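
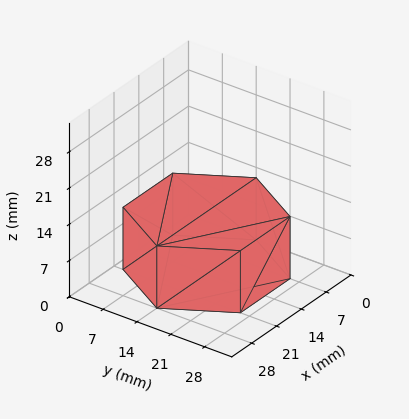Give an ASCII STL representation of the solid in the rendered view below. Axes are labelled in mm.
Reading the render: the shape is a regular 6-sided prism (a cylinder approximated with 6 flat sides), circumscribed radius ≈ 14 mm, height ≈ 12 mm (dimensions read to the nearest mm from the axis ticks). For the STL, each face is triangulated and given an outward normal.

solid part
  facet normal 0.0000 0.0000 -1.0000
    outer loop
      vertex 7.000 26.124 0.000
      vertex 21.000 26.124 0.000
      vertex 28.000 14.000 0.000
    endloop
  endfacet
  facet normal 0.0000 0.0000 -1.0000
    outer loop
      vertex 0.000 14.000 0.000
      vertex 7.000 26.124 0.000
      vertex 28.000 14.000 0.000
    endloop
  endfacet
  facet normal 0.0000 0.0000 -1.0000
    outer loop
      vertex 7.000 1.876 0.000
      vertex 0.000 14.000 0.000
      vertex 28.000 14.000 0.000
    endloop
  endfacet
  facet normal 0.0000 0.0000 -1.0000
    outer loop
      vertex 21.000 1.876 0.000
      vertex 7.000 1.876 0.000
      vertex 28.000 14.000 0.000
    endloop
  endfacet
  facet normal 0.0000 0.0000 1.0000
    outer loop
      vertex 28.000 14.000 12.000
      vertex 21.000 26.124 12.000
      vertex 7.000 26.124 12.000
    endloop
  endfacet
  facet normal 0.0000 0.0000 1.0000
    outer loop
      vertex 28.000 14.000 12.000
      vertex 7.000 26.124 12.000
      vertex 0.000 14.000 12.000
    endloop
  endfacet
  facet normal 0.0000 0.0000 1.0000
    outer loop
      vertex 28.000 14.000 12.000
      vertex 0.000 14.000 12.000
      vertex 7.000 1.876 12.000
    endloop
  endfacet
  facet normal 0.0000 0.0000 1.0000
    outer loop
      vertex 28.000 14.000 12.000
      vertex 7.000 1.876 12.000
      vertex 21.000 1.876 12.000
    endloop
  endfacet
  facet normal 0.8660 0.5000 0.0000
    outer loop
      vertex 28.000 14.000 0.000
      vertex 21.000 26.124 0.000
      vertex 21.000 26.124 12.000
    endloop
  endfacet
  facet normal 0.8660 0.5000 0.0000
    outer loop
      vertex 28.000 14.000 0.000
      vertex 21.000 26.124 12.000
      vertex 28.000 14.000 12.000
    endloop
  endfacet
  facet normal 0.0000 1.0000 0.0000
    outer loop
      vertex 21.000 26.124 0.000
      vertex 7.000 26.124 0.000
      vertex 7.000 26.124 12.000
    endloop
  endfacet
  facet normal 0.0000 1.0000 0.0000
    outer loop
      vertex 21.000 26.124 0.000
      vertex 7.000 26.124 12.000
      vertex 21.000 26.124 12.000
    endloop
  endfacet
  facet normal -0.8660 0.5000 0.0000
    outer loop
      vertex 7.000 26.124 0.000
      vertex 0.000 14.000 0.000
      vertex 0.000 14.000 12.000
    endloop
  endfacet
  facet normal -0.8660 0.5000 0.0000
    outer loop
      vertex 7.000 26.124 0.000
      vertex 0.000 14.000 12.000
      vertex 7.000 26.124 12.000
    endloop
  endfacet
  facet normal -0.8660 -0.5000 0.0000
    outer loop
      vertex 0.000 14.000 0.000
      vertex 7.000 1.876 0.000
      vertex 7.000 1.876 12.000
    endloop
  endfacet
  facet normal -0.8660 -0.5000 0.0000
    outer loop
      vertex 0.000 14.000 0.000
      vertex 7.000 1.876 12.000
      vertex 0.000 14.000 12.000
    endloop
  endfacet
  facet normal 0.0000 -1.0000 0.0000
    outer loop
      vertex 7.000 1.876 0.000
      vertex 21.000 1.876 0.000
      vertex 21.000 1.876 12.000
    endloop
  endfacet
  facet normal 0.0000 -1.0000 0.0000
    outer loop
      vertex 7.000 1.876 0.000
      vertex 21.000 1.876 12.000
      vertex 7.000 1.876 12.000
    endloop
  endfacet
  facet normal 0.8660 -0.5000 0.0000
    outer loop
      vertex 21.000 1.876 0.000
      vertex 28.000 14.000 0.000
      vertex 28.000 14.000 12.000
    endloop
  endfacet
  facet normal 0.8660 -0.5000 0.0000
    outer loop
      vertex 21.000 1.876 0.000
      vertex 28.000 14.000 12.000
      vertex 21.000 1.876 12.000
    endloop
  endfacet
endsolid part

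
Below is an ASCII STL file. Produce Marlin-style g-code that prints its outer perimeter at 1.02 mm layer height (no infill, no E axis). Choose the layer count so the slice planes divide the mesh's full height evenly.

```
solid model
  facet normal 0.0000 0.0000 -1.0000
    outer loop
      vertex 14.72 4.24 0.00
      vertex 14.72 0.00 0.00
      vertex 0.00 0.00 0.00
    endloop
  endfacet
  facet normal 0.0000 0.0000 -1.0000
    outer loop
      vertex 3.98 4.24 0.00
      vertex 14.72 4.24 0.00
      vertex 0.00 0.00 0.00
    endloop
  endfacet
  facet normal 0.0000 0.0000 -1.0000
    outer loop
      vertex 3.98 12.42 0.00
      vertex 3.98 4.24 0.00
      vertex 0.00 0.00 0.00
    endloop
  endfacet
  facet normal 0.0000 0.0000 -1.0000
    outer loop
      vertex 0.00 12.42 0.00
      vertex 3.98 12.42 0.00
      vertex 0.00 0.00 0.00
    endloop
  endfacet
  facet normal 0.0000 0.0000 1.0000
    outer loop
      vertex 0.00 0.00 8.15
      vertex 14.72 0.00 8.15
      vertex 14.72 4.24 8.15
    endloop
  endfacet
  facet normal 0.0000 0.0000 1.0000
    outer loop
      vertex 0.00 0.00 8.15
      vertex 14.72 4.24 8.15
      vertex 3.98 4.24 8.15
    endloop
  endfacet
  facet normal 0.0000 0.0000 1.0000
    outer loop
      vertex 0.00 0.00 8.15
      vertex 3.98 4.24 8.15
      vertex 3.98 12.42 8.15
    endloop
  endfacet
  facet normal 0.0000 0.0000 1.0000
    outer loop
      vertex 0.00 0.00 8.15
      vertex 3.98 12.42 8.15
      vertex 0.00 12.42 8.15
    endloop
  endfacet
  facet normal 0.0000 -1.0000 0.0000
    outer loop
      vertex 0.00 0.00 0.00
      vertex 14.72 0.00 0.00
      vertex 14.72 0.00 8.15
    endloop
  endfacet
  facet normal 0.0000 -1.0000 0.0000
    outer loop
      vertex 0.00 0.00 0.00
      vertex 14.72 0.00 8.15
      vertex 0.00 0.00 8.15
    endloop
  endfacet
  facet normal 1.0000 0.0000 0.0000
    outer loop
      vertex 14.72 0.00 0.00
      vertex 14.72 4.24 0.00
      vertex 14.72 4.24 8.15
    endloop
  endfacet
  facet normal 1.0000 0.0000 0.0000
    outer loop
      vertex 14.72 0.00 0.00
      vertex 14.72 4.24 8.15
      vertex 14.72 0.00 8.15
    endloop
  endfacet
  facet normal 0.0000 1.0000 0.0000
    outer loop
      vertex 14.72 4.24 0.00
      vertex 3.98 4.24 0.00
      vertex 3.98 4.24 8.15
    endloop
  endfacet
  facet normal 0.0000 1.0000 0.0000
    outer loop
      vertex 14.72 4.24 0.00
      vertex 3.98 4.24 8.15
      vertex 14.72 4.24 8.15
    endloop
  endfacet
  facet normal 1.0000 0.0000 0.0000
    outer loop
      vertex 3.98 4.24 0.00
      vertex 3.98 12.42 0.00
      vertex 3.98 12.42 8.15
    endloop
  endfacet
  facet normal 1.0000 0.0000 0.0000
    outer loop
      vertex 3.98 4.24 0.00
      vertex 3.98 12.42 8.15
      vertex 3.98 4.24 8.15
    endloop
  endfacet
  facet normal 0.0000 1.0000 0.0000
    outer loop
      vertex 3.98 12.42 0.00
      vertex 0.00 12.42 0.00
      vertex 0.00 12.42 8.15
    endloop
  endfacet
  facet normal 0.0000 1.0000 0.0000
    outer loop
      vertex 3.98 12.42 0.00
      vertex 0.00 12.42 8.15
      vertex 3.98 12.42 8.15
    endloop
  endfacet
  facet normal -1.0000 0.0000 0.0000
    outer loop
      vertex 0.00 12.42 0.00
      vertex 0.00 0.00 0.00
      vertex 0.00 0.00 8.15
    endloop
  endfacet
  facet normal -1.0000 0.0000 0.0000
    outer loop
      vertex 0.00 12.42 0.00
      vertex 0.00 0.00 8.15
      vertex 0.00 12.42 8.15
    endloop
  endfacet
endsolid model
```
; perimeter-only toolpath
G21 ; units = mm
G90 ; absolute positioning
G28 ; home
; layer 1
G0 Z1.02
G0 X0.00 Y0.00
G1 X14.72 Y0.00
G1 X14.72 Y4.24
G1 X3.98 Y4.24
G1 X3.98 Y12.42
G1 X0.00 Y12.42
G1 X0.00 Y0.00
; layer 2
G0 Z2.04
G0 X0.00 Y0.00
G1 X14.72 Y0.00
G1 X14.72 Y4.24
G1 X3.98 Y4.24
G1 X3.98 Y12.42
G1 X0.00 Y12.42
G1 X0.00 Y0.00
; layer 3
G0 Z3.06
G0 X0.00 Y0.00
G1 X14.72 Y0.00
G1 X14.72 Y4.24
G1 X3.98 Y4.24
G1 X3.98 Y12.42
G1 X0.00 Y12.42
G1 X0.00 Y0.00
; layer 4
G0 Z4.08
G0 X0.00 Y0.00
G1 X14.72 Y0.00
G1 X14.72 Y4.24
G1 X3.98 Y4.24
G1 X3.98 Y12.42
G1 X0.00 Y12.42
G1 X0.00 Y0.00
; layer 5
G0 Z5.09
G0 X0.00 Y0.00
G1 X14.72 Y0.00
G1 X14.72 Y4.24
G1 X3.98 Y4.24
G1 X3.98 Y12.42
G1 X0.00 Y12.42
G1 X0.00 Y0.00
; layer 6
G0 Z6.11
G0 X0.00 Y0.00
G1 X14.72 Y0.00
G1 X14.72 Y4.24
G1 X3.98 Y4.24
G1 X3.98 Y12.42
G1 X0.00 Y12.42
G1 X0.00 Y0.00
; layer 7
G0 Z7.13
G0 X0.00 Y0.00
G1 X14.72 Y0.00
G1 X14.72 Y4.24
G1 X3.98 Y4.24
G1 X3.98 Y12.42
G1 X0.00 Y12.42
G1 X0.00 Y0.00
; layer 8
G0 Z8.15
G0 X0.00 Y0.00
G1 X14.72 Y0.00
G1 X14.72 Y4.24
G1 X3.98 Y4.24
G1 X3.98 Y12.42
G1 X0.00 Y12.42
G1 X0.00 Y0.00
M2 ; end

The solid is an L-shaped prism: outer 14.7 × 12.4 mm, arm thicknesses ≈ 4.24 mm (horizontal) and 3.98 mm (vertical), extruded 8.15 mm in z. Slicing at Δz = 1.02 mm — 8 equal slices spanning the solid's height, so layer i sits at z = i·h/8 — gives 8 non-empty perimeters. Each is a 6-segment closed polygon; G0 lifts to the layer z and rapids to the start vertex, then G1 traces the edges.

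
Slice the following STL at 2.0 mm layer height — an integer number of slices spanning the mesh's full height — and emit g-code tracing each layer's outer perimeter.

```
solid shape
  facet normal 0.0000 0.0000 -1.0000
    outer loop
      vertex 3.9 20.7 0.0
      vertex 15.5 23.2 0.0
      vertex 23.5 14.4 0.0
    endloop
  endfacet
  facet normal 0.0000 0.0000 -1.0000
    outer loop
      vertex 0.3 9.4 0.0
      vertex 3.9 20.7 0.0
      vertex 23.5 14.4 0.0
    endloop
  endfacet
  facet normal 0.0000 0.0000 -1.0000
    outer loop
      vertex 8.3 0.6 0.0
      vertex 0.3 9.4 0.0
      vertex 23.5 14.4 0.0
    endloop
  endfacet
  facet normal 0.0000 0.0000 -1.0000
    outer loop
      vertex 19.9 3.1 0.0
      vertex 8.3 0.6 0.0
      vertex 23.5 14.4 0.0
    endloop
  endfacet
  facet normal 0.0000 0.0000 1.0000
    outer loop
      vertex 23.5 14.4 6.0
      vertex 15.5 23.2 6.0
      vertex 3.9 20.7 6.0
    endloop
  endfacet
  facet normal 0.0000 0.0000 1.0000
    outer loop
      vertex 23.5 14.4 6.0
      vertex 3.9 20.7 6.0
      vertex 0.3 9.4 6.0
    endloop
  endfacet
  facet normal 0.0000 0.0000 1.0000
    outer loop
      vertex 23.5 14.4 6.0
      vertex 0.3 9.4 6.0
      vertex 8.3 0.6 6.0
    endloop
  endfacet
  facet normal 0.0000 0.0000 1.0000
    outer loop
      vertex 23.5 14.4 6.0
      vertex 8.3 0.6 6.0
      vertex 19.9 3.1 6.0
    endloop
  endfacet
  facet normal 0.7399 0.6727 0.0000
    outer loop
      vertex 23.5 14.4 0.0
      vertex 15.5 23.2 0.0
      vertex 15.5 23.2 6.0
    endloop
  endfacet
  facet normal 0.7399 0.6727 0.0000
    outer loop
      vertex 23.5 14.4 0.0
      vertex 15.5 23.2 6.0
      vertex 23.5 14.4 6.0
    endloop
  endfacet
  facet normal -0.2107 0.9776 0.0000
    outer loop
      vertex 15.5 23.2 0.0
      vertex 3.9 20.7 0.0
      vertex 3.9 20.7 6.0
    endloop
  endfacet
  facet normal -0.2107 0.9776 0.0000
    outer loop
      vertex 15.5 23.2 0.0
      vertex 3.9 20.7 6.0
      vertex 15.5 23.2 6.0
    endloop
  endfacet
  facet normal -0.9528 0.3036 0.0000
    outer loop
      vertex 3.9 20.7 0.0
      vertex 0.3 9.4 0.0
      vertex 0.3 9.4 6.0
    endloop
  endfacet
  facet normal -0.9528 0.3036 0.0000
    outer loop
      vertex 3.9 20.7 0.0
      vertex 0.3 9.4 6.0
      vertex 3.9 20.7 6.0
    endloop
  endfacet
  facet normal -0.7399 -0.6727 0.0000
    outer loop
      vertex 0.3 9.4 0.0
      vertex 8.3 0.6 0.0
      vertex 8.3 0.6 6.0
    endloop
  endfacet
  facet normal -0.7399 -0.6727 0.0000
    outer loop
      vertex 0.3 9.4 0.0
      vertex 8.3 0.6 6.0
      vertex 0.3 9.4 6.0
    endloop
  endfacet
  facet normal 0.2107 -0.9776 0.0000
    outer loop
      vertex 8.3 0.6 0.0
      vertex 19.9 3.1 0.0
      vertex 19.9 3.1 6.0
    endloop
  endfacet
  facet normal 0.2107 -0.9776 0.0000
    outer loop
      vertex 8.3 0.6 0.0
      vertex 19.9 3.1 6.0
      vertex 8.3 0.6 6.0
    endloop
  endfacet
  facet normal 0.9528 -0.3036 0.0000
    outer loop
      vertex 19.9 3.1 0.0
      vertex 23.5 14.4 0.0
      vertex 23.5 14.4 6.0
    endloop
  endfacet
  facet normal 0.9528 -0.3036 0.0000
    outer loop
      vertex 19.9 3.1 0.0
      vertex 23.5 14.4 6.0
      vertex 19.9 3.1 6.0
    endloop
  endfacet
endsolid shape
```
; perimeter-only toolpath
G21 ; units = mm
G90 ; absolute positioning
G28 ; home
; layer 1
G0 Z2.0
G0 X23.5 Y14.4
G1 X15.5 Y23.2
G1 X3.9 Y20.7
G1 X0.3 Y9.4
G1 X8.3 Y0.6
G1 X19.9 Y3.1
G1 X23.5 Y14.4
; layer 2
G0 Z4.0
G0 X23.5 Y14.4
G1 X15.5 Y23.2
G1 X3.9 Y20.7
G1 X0.3 Y9.4
G1 X8.3 Y0.6
G1 X19.9 Y3.1
G1 X23.5 Y14.4
; layer 3
G0 Z6.0
G0 X23.5 Y14.4
G1 X15.5 Y23.2
G1 X3.9 Y20.7
G1 X0.3 Y9.4
G1 X8.3 Y0.6
G1 X19.9 Y3.1
G1 X23.5 Y14.4
M2 ; end

The solid is a regular 6-sided prism (a cylinder approximated with 6 flat sides), circumscribed radius ≈ 11.9 mm, height ≈ 6 mm. Slicing at Δz = 2.0 mm — 3 equal slices spanning the solid's height, so layer i sits at z = i·h/3 — gives 3 non-empty perimeters. Each is a 6-segment closed polygon; G0 lifts to the layer z and rapids to the start vertex, then G1 traces the edges.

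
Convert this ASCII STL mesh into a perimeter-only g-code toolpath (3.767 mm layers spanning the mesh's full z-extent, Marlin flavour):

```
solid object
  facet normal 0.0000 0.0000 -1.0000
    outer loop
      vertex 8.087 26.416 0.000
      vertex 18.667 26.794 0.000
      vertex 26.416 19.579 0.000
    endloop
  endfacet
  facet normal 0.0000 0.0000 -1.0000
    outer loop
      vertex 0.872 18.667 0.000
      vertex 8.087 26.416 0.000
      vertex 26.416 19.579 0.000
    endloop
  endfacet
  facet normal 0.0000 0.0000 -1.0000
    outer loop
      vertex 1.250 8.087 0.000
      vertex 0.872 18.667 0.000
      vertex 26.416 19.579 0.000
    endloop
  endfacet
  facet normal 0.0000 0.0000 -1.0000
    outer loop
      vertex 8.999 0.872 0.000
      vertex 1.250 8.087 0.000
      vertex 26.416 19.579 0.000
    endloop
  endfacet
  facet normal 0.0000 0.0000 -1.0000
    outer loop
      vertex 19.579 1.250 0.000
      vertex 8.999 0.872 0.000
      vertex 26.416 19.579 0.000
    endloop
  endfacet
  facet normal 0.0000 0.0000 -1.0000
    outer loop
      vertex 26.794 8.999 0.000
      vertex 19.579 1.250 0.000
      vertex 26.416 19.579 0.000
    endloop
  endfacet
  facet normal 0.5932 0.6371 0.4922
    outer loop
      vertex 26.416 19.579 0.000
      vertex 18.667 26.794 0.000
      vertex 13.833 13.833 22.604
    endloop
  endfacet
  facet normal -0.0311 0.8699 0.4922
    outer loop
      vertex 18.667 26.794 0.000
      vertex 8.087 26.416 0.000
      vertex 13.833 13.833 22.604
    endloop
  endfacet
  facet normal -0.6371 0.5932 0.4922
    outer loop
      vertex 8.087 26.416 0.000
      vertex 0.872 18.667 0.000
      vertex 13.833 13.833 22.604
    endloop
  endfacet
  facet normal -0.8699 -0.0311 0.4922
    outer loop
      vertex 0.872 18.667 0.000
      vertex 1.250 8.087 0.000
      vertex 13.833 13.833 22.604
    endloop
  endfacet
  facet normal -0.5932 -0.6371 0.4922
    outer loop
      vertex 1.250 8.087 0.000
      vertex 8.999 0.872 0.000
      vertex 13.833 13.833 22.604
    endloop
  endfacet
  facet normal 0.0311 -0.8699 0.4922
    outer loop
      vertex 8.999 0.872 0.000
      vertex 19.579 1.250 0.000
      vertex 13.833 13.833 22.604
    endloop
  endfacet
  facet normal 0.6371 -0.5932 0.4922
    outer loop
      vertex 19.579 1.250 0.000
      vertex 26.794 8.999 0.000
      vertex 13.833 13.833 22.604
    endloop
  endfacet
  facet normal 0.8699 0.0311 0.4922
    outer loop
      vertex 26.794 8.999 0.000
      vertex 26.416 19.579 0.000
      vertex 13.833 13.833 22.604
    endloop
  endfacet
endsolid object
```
; perimeter-only toolpath
G21 ; units = mm
G90 ; absolute positioning
G28 ; home
; layer 1
G0 Z3.767
G0 X24.319 Y18.621
G1 X17.861 Y24.634
G1 X9.045 Y24.319
G1 X3.032 Y17.861
G1 X3.347 Y9.045
G1 X9.805 Y3.032
G1 X18.621 Y3.347
G1 X24.634 Y9.805
G1 X24.319 Y18.621
; layer 2
G0 Z7.535
G0 X22.222 Y17.664
G1 X17.056 Y22.474
G1 X10.002 Y22.222
G1 X5.192 Y17.056
G1 X5.444 Y10.002
G1 X10.610 Y5.192
G1 X17.664 Y5.444
G1 X22.474 Y10.610
G1 X22.222 Y17.664
; layer 3
G0 Z11.302
G0 X20.125 Y16.706
G1 X16.250 Y20.314
G1 X10.960 Y20.125
G1 X7.353 Y16.250
G1 X7.542 Y10.960
G1 X11.416 Y7.353
G1 X16.706 Y7.542
G1 X20.314 Y11.416
G1 X20.125 Y16.706
; layer 4
G0 Z15.069
G0 X18.027 Y15.748
G1 X15.444 Y18.153
G1 X11.918 Y18.027
G1 X9.513 Y15.444
G1 X9.639 Y11.918
G1 X12.222 Y9.513
G1 X15.748 Y9.639
G1 X18.153 Y12.222
G1 X18.027 Y15.748
; layer 5
G0 Z18.837
G0 X15.930 Y14.791
G1 X14.639 Y15.993
G1 X12.875 Y15.930
G1 X11.673 Y14.639
G1 X11.736 Y12.875
G1 X13.027 Y11.673
G1 X14.791 Y11.736
G1 X15.993 Y13.027
G1 X15.930 Y14.791
M2 ; end

The solid is a regular 8-sided pyramid, base circumscribed radius ≈ 13.8 mm, apex at z ≈ 22.6 mm. Slicing at Δz = 3.767 mm — 6 equal slices spanning the solid's height, so layer i sits at z = i·h/6 — gives 5 non-empty perimeters. Each is a 8-segment closed polygon; G0 lifts to the layer z and rapids to the start vertex, then G1 traces the edges. The cross-section shrinks linearly with z (the slice at the apex is degenerate and omitted).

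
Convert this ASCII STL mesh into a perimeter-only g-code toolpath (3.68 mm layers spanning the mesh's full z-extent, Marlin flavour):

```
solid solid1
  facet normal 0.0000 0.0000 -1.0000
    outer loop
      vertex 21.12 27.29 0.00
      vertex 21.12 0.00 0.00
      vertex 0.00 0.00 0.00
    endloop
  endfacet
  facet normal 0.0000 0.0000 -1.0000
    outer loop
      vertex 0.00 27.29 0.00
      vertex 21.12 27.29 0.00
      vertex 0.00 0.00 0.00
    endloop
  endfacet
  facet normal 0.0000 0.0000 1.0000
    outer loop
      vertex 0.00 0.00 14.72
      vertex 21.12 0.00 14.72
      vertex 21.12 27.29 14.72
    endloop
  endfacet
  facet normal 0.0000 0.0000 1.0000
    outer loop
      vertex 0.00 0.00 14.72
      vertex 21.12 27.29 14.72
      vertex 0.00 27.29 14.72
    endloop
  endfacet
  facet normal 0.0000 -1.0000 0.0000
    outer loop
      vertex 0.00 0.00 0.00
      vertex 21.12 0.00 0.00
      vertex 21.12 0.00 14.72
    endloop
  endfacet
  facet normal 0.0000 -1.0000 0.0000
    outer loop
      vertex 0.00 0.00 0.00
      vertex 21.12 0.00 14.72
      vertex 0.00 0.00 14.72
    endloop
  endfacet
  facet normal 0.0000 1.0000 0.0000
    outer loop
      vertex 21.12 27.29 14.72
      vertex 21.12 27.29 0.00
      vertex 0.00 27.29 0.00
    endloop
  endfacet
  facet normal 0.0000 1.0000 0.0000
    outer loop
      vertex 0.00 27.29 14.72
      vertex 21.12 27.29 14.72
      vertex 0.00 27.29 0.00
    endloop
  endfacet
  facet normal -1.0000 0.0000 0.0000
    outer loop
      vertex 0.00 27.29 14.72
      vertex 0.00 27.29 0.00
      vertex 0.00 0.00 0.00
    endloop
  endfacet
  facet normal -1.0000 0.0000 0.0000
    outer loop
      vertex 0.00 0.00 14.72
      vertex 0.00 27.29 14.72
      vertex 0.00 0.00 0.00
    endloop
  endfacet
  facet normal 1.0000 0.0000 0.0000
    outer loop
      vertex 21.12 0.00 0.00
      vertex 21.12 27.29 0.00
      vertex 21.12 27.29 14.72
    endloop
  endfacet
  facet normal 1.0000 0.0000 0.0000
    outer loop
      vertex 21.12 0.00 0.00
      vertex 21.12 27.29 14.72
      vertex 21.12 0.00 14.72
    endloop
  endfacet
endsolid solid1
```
; perimeter-only toolpath
G21 ; units = mm
G90 ; absolute positioning
G28 ; home
; layer 1
G0 Z3.68
G0 X0.00 Y0.00
G1 X21.12 Y0.00
G1 X21.12 Y27.29
G1 X0.00 Y27.29
G1 X0.00 Y0.00
; layer 2
G0 Z7.36
G0 X0.00 Y0.00
G1 X21.12 Y0.00
G1 X21.12 Y27.29
G1 X0.00 Y27.29
G1 X0.00 Y0.00
; layer 3
G0 Z11.04
G0 X0.00 Y0.00
G1 X21.12 Y0.00
G1 X21.12 Y27.29
G1 X0.00 Y27.29
G1 X0.00 Y0.00
; layer 4
G0 Z14.72
G0 X0.00 Y0.00
G1 X21.12 Y0.00
G1 X21.12 Y27.29
G1 X0.00 Y27.29
G1 X0.00 Y0.00
M2 ; end

The solid is a rectangular box, roughly 21.1 × 27.3 mm footprint and 14.7 mm tall. Slicing at Δz = 3.68 mm — 4 equal slices spanning the solid's height, so layer i sits at z = i·h/4 — gives 4 non-empty perimeters. Each is a 4-segment closed polygon; G0 lifts to the layer z and rapids to the start vertex, then G1 traces the edges.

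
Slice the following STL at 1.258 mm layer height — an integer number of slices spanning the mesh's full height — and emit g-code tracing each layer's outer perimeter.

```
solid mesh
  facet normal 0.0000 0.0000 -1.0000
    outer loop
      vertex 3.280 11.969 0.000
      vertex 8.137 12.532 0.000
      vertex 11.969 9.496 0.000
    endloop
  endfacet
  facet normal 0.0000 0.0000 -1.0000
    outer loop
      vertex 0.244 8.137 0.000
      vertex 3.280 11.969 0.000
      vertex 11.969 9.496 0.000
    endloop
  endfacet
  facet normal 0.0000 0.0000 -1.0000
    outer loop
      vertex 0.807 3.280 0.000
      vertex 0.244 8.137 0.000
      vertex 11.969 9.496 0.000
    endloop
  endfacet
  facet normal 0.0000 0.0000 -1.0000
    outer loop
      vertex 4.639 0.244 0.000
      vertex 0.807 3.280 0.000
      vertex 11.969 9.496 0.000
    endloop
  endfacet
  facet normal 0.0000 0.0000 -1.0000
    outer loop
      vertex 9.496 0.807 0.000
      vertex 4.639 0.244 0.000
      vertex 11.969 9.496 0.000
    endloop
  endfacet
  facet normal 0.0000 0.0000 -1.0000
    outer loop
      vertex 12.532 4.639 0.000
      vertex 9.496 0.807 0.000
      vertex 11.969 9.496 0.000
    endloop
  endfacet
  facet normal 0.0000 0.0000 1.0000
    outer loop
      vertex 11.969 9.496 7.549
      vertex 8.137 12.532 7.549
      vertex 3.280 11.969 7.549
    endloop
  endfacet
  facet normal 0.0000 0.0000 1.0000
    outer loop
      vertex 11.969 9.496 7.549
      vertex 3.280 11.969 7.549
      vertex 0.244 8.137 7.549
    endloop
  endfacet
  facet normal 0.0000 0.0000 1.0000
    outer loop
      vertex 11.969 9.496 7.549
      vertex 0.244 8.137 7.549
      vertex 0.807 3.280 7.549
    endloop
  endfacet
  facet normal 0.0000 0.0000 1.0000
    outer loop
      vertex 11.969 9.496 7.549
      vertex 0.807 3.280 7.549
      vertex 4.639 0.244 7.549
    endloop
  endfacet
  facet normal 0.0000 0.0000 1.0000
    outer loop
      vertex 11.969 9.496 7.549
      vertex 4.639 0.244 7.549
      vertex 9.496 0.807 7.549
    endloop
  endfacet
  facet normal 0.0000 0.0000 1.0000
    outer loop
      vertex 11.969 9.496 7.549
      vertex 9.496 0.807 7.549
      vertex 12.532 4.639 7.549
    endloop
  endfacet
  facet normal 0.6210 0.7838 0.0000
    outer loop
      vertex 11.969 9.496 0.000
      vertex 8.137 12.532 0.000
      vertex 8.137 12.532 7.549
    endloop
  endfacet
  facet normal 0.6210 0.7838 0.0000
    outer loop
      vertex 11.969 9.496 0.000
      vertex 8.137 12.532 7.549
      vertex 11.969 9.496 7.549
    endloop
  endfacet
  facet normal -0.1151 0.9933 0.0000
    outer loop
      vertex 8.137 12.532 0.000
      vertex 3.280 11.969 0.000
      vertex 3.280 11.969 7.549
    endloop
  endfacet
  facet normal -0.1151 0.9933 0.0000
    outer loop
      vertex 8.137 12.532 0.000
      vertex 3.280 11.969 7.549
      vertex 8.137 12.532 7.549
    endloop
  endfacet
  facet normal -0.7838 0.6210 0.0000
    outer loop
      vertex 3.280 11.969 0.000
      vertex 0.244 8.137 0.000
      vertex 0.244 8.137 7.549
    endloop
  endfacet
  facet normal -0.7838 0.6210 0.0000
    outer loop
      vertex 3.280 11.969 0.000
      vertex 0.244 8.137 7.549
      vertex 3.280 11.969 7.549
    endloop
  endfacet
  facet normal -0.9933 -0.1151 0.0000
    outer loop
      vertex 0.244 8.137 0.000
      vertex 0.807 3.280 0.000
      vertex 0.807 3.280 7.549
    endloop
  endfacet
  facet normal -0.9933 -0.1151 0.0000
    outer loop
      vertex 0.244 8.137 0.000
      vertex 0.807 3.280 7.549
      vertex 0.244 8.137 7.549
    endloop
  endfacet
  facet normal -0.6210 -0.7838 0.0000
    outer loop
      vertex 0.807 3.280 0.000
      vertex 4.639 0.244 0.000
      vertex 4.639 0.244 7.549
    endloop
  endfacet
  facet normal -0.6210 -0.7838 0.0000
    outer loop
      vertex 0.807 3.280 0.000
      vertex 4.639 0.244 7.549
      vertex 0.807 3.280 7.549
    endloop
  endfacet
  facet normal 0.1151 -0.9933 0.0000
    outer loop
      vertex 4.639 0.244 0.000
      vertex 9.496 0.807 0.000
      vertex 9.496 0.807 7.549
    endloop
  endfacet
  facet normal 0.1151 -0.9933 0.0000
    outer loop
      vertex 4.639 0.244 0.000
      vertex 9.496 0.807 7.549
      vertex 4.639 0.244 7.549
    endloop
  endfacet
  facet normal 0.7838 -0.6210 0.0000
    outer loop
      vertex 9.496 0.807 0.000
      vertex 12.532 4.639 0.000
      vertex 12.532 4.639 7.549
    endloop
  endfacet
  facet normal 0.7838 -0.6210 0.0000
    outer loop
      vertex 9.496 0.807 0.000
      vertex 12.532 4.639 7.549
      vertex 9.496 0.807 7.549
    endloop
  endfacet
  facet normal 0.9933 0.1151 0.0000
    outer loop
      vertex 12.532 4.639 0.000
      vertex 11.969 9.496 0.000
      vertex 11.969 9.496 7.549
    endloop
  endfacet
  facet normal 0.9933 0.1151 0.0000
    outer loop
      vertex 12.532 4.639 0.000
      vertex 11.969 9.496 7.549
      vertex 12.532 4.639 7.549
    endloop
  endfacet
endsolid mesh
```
; perimeter-only toolpath
G21 ; units = mm
G90 ; absolute positioning
G28 ; home
; layer 1
G0 Z1.258
G0 X11.969 Y9.496
G1 X8.137 Y12.532
G1 X3.280 Y11.969
G1 X0.244 Y8.137
G1 X0.807 Y3.280
G1 X4.639 Y0.244
G1 X9.496 Y0.807
G1 X12.532 Y4.639
G1 X11.969 Y9.496
; layer 2
G0 Z2.516
G0 X11.969 Y9.496
G1 X8.137 Y12.532
G1 X3.280 Y11.969
G1 X0.244 Y8.137
G1 X0.807 Y3.280
G1 X4.639 Y0.244
G1 X9.496 Y0.807
G1 X12.532 Y4.639
G1 X11.969 Y9.496
; layer 3
G0 Z3.774
G0 X11.969 Y9.496
G1 X8.137 Y12.532
G1 X3.280 Y11.969
G1 X0.244 Y8.137
G1 X0.807 Y3.280
G1 X4.639 Y0.244
G1 X9.496 Y0.807
G1 X12.532 Y4.639
G1 X11.969 Y9.496
; layer 4
G0 Z5.033
G0 X11.969 Y9.496
G1 X8.137 Y12.532
G1 X3.280 Y11.969
G1 X0.244 Y8.137
G1 X0.807 Y3.280
G1 X4.639 Y0.244
G1 X9.496 Y0.807
G1 X12.532 Y4.639
G1 X11.969 Y9.496
; layer 5
G0 Z6.291
G0 X11.969 Y9.496
G1 X8.137 Y12.532
G1 X3.280 Y11.969
G1 X0.244 Y8.137
G1 X0.807 Y3.280
G1 X4.639 Y0.244
G1 X9.496 Y0.807
G1 X12.532 Y4.639
G1 X11.969 Y9.496
; layer 6
G0 Z7.549
G0 X11.969 Y9.496
G1 X8.137 Y12.532
G1 X3.280 Y11.969
G1 X0.244 Y8.137
G1 X0.807 Y3.280
G1 X4.639 Y0.244
G1 X9.496 Y0.807
G1 X12.532 Y4.639
G1 X11.969 Y9.496
M2 ; end

The solid is a regular 8-sided prism (a cylinder approximated with 8 flat sides), circumscribed radius ≈ 6.39 mm, height ≈ 7.55 mm. Slicing at Δz = 1.258 mm — 6 equal slices spanning the solid's height, so layer i sits at z = i·h/6 — gives 6 non-empty perimeters. Each is a 8-segment closed polygon; G0 lifts to the layer z and rapids to the start vertex, then G1 traces the edges.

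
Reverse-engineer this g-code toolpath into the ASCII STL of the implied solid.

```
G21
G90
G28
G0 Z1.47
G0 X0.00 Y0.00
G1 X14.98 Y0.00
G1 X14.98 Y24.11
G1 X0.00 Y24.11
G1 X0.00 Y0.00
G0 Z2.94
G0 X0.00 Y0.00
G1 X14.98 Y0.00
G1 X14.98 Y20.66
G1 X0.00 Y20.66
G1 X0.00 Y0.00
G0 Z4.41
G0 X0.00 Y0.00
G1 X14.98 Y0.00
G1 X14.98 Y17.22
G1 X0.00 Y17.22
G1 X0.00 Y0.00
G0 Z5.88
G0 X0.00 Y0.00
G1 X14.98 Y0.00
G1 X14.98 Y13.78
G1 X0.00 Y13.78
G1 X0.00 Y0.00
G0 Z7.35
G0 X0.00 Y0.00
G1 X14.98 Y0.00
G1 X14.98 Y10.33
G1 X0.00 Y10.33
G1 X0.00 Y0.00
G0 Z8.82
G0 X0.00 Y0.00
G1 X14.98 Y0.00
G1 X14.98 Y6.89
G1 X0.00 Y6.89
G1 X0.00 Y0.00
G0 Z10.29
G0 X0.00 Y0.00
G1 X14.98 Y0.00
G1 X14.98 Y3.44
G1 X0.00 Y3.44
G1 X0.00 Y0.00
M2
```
solid part
  facet normal 0.0000 0.0000 -1.0000
    outer loop
      vertex 14.98 27.55 0.00
      vertex 14.98 0.00 0.00
      vertex 0.00 0.00 0.00
    endloop
  endfacet
  facet normal 0.0000 0.0000 -1.0000
    outer loop
      vertex 0.00 27.55 0.00
      vertex 14.98 27.55 0.00
      vertex 0.00 0.00 0.00
    endloop
  endfacet
  facet normal 0.0000 -1.0000 0.0000
    outer loop
      vertex 0.00 0.00 0.00
      vertex 14.98 0.00 0.00
      vertex 14.98 0.00 11.76
    endloop
  endfacet
  facet normal 0.0000 -1.0000 0.0000
    outer loop
      vertex 0.00 0.00 0.00
      vertex 14.98 0.00 11.76
      vertex 0.00 0.00 11.76
    endloop
  endfacet
  facet normal 0.0000 0.3926 0.9197
    outer loop
      vertex 0.00 0.00 11.76
      vertex 14.98 0.00 11.76
      vertex 14.98 27.55 0.00
    endloop
  endfacet
  facet normal 0.0000 0.3926 0.9197
    outer loop
      vertex 0.00 0.00 11.76
      vertex 14.98 27.55 0.00
      vertex 0.00 27.55 0.00
    endloop
  endfacet
  facet normal -1.0000 0.0000 0.0000
    outer loop
      vertex 0.00 0.00 11.76
      vertex 0.00 27.55 0.00
      vertex 0.00 0.00 0.00
    endloop
  endfacet
  facet normal 1.0000 0.0000 0.0000
    outer loop
      vertex 14.98 0.00 0.00
      vertex 14.98 27.55 0.00
      vertex 14.98 0.00 11.76
    endloop
  endfacet
endsolid part

The G0 Z moves step by Δz≈1.47 mm. The G1 loops shrink linearly with z, so the solid tapers from its base footprint up to z≈11.8. Closing with a flat bottom cap and the tapered top and triangulating gives 8 facets — a wedge (ramp): 15 × 27.6 mm base, rising to 11.8 mm along the y=0 edge and sloping linearly to z=0 at y=27.6.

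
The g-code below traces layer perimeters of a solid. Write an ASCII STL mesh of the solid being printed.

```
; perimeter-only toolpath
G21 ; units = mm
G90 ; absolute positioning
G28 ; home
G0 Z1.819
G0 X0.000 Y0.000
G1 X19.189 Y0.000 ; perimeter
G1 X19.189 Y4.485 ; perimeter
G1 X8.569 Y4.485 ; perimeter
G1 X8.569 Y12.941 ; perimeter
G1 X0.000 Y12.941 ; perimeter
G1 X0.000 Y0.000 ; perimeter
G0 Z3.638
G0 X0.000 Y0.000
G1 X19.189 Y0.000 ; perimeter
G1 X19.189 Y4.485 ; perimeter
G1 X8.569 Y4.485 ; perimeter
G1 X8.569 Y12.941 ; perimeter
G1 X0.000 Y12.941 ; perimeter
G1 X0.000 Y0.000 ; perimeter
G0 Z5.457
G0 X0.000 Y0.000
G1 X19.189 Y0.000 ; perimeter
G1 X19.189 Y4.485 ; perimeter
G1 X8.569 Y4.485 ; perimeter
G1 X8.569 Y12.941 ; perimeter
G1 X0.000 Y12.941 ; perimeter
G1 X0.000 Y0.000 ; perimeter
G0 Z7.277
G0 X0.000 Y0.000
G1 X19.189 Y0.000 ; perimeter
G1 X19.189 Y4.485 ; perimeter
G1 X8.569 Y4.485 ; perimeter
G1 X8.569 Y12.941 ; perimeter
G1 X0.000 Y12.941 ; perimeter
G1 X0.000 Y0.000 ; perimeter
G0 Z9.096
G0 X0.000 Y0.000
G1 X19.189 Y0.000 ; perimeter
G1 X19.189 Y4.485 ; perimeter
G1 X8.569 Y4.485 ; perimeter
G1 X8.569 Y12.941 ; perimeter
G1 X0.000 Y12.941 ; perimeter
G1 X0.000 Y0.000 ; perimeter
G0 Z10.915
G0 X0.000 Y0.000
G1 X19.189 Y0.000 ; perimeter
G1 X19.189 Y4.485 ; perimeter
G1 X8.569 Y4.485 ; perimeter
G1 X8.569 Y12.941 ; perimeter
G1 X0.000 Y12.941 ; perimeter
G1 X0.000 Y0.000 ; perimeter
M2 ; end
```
solid part
  facet normal 0.0000 0.0000 -1.0000
    outer loop
      vertex 19.189 4.485 0.000
      vertex 19.189 0.000 0.000
      vertex 0.000 0.000 0.000
    endloop
  endfacet
  facet normal 0.0000 0.0000 -1.0000
    outer loop
      vertex 8.569 4.485 0.000
      vertex 19.189 4.485 0.000
      vertex 0.000 0.000 0.000
    endloop
  endfacet
  facet normal 0.0000 0.0000 -1.0000
    outer loop
      vertex 8.569 12.941 0.000
      vertex 8.569 4.485 0.000
      vertex 0.000 0.000 0.000
    endloop
  endfacet
  facet normal 0.0000 0.0000 -1.0000
    outer loop
      vertex 0.000 12.941 0.000
      vertex 8.569 12.941 0.000
      vertex 0.000 0.000 0.000
    endloop
  endfacet
  facet normal 0.0000 0.0000 1.0000
    outer loop
      vertex 0.000 0.000 10.915
      vertex 19.189 0.000 10.915
      vertex 19.189 4.485 10.915
    endloop
  endfacet
  facet normal 0.0000 0.0000 1.0000
    outer loop
      vertex 0.000 0.000 10.915
      vertex 19.189 4.485 10.915
      vertex 8.569 4.485 10.915
    endloop
  endfacet
  facet normal 0.0000 0.0000 1.0000
    outer loop
      vertex 0.000 0.000 10.915
      vertex 8.569 4.485 10.915
      vertex 8.569 12.941 10.915
    endloop
  endfacet
  facet normal 0.0000 0.0000 1.0000
    outer loop
      vertex 0.000 0.000 10.915
      vertex 8.569 12.941 10.915
      vertex 0.000 12.941 10.915
    endloop
  endfacet
  facet normal 0.0000 -1.0000 0.0000
    outer loop
      vertex 0.000 0.000 0.000
      vertex 19.189 0.000 0.000
      vertex 19.189 0.000 10.915
    endloop
  endfacet
  facet normal 0.0000 -1.0000 0.0000
    outer loop
      vertex 0.000 0.000 0.000
      vertex 19.189 0.000 10.915
      vertex 0.000 0.000 10.915
    endloop
  endfacet
  facet normal 1.0000 0.0000 0.0000
    outer loop
      vertex 19.189 0.000 0.000
      vertex 19.189 4.485 0.000
      vertex 19.189 4.485 10.915
    endloop
  endfacet
  facet normal 1.0000 0.0000 0.0000
    outer loop
      vertex 19.189 0.000 0.000
      vertex 19.189 4.485 10.915
      vertex 19.189 0.000 10.915
    endloop
  endfacet
  facet normal 0.0000 1.0000 0.0000
    outer loop
      vertex 19.189 4.485 0.000
      vertex 8.569 4.485 0.000
      vertex 8.569 4.485 10.915
    endloop
  endfacet
  facet normal 0.0000 1.0000 0.0000
    outer loop
      vertex 19.189 4.485 0.000
      vertex 8.569 4.485 10.915
      vertex 19.189 4.485 10.915
    endloop
  endfacet
  facet normal 1.0000 0.0000 0.0000
    outer loop
      vertex 8.569 4.485 0.000
      vertex 8.569 12.941 0.000
      vertex 8.569 12.941 10.915
    endloop
  endfacet
  facet normal 1.0000 0.0000 0.0000
    outer loop
      vertex 8.569 4.485 0.000
      vertex 8.569 12.941 10.915
      vertex 8.569 4.485 10.915
    endloop
  endfacet
  facet normal 0.0000 1.0000 0.0000
    outer loop
      vertex 8.569 12.941 0.000
      vertex 0.000 12.941 0.000
      vertex 0.000 12.941 10.915
    endloop
  endfacet
  facet normal 0.0000 1.0000 0.0000
    outer loop
      vertex 8.569 12.941 0.000
      vertex 0.000 12.941 10.915
      vertex 8.569 12.941 10.915
    endloop
  endfacet
  facet normal -1.0000 0.0000 0.0000
    outer loop
      vertex 0.000 12.941 0.000
      vertex 0.000 0.000 0.000
      vertex 0.000 0.000 10.915
    endloop
  endfacet
  facet normal -1.0000 0.0000 0.0000
    outer loop
      vertex 0.000 12.941 0.000
      vertex 0.000 0.000 10.915
      vertex 0.000 12.941 10.915
    endloop
  endfacet
endsolid part

The G0 Z moves step by Δz≈1.819 mm. Every layer's G1 loop is the same polygon, so the solid is a straight extrusion of it from z=0 to z≈10.9. Closing with flat bottom and top caps and triangulating gives 20 facets — an L-shaped prism: outer 19.2 × 12.9 mm, arm thicknesses ≈ 4.49 mm (horizontal) and 8.57 mm (vertical), extruded 10.9 mm in z.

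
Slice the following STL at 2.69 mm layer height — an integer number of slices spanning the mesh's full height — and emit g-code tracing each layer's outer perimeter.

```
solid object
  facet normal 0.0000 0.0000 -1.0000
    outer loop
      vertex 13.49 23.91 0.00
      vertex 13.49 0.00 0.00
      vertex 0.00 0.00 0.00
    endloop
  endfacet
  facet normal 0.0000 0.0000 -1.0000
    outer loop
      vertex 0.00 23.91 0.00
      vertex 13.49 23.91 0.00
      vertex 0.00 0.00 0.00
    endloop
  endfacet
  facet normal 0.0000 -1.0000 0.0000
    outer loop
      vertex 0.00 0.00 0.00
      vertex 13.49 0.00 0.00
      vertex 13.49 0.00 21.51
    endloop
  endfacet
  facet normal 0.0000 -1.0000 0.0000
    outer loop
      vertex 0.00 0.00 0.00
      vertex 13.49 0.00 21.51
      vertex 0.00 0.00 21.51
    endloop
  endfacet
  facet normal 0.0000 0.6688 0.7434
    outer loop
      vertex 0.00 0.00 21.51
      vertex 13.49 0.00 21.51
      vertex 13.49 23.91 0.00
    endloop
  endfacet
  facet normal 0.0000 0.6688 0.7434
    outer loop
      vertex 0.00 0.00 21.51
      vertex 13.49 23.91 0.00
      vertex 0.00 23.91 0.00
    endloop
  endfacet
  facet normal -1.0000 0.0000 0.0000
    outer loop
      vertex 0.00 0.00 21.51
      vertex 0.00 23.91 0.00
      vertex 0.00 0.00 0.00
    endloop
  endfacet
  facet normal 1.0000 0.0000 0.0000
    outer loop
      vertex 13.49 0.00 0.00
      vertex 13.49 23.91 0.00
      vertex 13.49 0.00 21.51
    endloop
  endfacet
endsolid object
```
; perimeter-only toolpath
G21 ; units = mm
G90 ; absolute positioning
G28 ; home
; layer 1
G0 Z2.69
G0 X0.00 Y0.00
G1 X13.49 Y0.00
G1 X13.49 Y20.92
G1 X0.00 Y20.92
G1 X0.00 Y0.00
; layer 2
G0 Z5.38
G0 X0.00 Y0.00
G1 X13.49 Y0.00
G1 X13.49 Y17.93
G1 X0.00 Y17.93
G1 X0.00 Y0.00
; layer 3
G0 Z8.07
G0 X0.00 Y0.00
G1 X13.49 Y0.00
G1 X13.49 Y14.94
G1 X0.00 Y14.94
G1 X0.00 Y0.00
; layer 4
G0 Z10.76
G0 X0.00 Y0.00
G1 X13.49 Y0.00
G1 X13.49 Y11.96
G1 X0.00 Y11.96
G1 X0.00 Y0.00
; layer 5
G0 Z13.44
G0 X0.00 Y0.00
G1 X13.49 Y0.00
G1 X13.49 Y8.97
G1 X0.00 Y8.97
G1 X0.00 Y0.00
; layer 6
G0 Z16.13
G0 X0.00 Y0.00
G1 X13.49 Y0.00
G1 X13.49 Y5.98
G1 X0.00 Y5.98
G1 X0.00 Y0.00
; layer 7
G0 Z18.82
G0 X0.00 Y0.00
G1 X13.49 Y0.00
G1 X13.49 Y2.99
G1 X0.00 Y2.99
G1 X0.00 Y0.00
M2 ; end

The solid is a wedge (ramp): 13.5 × 23.9 mm base, rising to 21.5 mm along the y=0 edge and sloping linearly to z=0 at y=23.9. Slicing at Δz = 2.69 mm — 8 equal slices spanning the solid's height, so layer i sits at z = i·h/8 — gives 7 non-empty perimeters. Each is a 4-segment closed polygon; G0 lifts to the layer z and rapids to the start vertex, then G1 traces the edges. The cross-section shrinks linearly with z (the slice at the apex is degenerate and omitted).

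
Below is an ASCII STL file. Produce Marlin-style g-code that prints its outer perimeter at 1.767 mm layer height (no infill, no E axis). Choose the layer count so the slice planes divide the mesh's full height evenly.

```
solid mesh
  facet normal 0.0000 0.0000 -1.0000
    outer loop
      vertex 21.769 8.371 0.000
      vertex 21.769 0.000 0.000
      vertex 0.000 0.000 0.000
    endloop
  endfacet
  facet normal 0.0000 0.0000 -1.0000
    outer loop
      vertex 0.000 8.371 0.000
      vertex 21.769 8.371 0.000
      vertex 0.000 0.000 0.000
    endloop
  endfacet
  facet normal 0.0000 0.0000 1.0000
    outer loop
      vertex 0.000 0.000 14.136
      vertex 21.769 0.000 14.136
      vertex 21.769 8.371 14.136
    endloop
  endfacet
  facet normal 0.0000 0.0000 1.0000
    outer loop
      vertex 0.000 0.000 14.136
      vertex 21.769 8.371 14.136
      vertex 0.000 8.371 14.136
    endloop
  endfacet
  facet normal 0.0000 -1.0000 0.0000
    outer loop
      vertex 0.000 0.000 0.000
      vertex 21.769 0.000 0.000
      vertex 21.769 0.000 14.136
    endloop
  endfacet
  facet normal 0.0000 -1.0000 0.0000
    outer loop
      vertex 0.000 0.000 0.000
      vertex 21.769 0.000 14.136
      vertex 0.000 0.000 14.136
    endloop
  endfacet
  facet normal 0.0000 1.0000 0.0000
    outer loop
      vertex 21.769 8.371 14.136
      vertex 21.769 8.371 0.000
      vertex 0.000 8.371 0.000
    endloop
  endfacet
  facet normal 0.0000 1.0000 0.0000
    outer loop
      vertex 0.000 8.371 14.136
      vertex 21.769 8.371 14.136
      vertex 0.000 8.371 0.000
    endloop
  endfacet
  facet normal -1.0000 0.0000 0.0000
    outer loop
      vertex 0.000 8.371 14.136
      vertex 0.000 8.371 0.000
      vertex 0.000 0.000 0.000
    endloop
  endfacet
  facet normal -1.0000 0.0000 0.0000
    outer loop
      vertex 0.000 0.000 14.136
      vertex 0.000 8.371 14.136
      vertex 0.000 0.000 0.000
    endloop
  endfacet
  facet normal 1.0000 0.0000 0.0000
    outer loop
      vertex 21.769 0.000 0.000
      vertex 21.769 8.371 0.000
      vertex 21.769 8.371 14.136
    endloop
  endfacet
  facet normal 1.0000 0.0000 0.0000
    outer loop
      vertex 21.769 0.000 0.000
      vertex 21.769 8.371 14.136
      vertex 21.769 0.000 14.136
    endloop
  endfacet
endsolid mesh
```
; perimeter-only toolpath
G21 ; units = mm
G90 ; absolute positioning
G28 ; home
; layer 1
G0 Z1.767
G0 X0.000 Y0.000
G1 X21.769 Y0.000
G1 X21.769 Y8.371
G1 X0.000 Y8.371
G1 X0.000 Y0.000
; layer 2
G0 Z3.534
G0 X0.000 Y0.000
G1 X21.769 Y0.000
G1 X21.769 Y8.371
G1 X0.000 Y8.371
G1 X0.000 Y0.000
; layer 3
G0 Z5.301
G0 X0.000 Y0.000
G1 X21.769 Y0.000
G1 X21.769 Y8.371
G1 X0.000 Y8.371
G1 X0.000 Y0.000
; layer 4
G0 Z7.068
G0 X0.000 Y0.000
G1 X21.769 Y0.000
G1 X21.769 Y8.371
G1 X0.000 Y8.371
G1 X0.000 Y0.000
; layer 5
G0 Z8.835
G0 X0.000 Y0.000
G1 X21.769 Y0.000
G1 X21.769 Y8.371
G1 X0.000 Y8.371
G1 X0.000 Y0.000
; layer 6
G0 Z10.602
G0 X0.000 Y0.000
G1 X21.769 Y0.000
G1 X21.769 Y8.371
G1 X0.000 Y8.371
G1 X0.000 Y0.000
; layer 7
G0 Z12.369
G0 X0.000 Y0.000
G1 X21.769 Y0.000
G1 X21.769 Y8.371
G1 X0.000 Y8.371
G1 X0.000 Y0.000
; layer 8
G0 Z14.136
G0 X0.000 Y0.000
G1 X21.769 Y0.000
G1 X21.769 Y8.371
G1 X0.000 Y8.371
G1 X0.000 Y0.000
M2 ; end

The solid is a rectangular box, roughly 21.8 × 8.37 mm footprint and 14.1 mm tall. Slicing at Δz = 1.767 mm — 8 equal slices spanning the solid's height, so layer i sits at z = i·h/8 — gives 8 non-empty perimeters. Each is a 4-segment closed polygon; G0 lifts to the layer z and rapids to the start vertex, then G1 traces the edges.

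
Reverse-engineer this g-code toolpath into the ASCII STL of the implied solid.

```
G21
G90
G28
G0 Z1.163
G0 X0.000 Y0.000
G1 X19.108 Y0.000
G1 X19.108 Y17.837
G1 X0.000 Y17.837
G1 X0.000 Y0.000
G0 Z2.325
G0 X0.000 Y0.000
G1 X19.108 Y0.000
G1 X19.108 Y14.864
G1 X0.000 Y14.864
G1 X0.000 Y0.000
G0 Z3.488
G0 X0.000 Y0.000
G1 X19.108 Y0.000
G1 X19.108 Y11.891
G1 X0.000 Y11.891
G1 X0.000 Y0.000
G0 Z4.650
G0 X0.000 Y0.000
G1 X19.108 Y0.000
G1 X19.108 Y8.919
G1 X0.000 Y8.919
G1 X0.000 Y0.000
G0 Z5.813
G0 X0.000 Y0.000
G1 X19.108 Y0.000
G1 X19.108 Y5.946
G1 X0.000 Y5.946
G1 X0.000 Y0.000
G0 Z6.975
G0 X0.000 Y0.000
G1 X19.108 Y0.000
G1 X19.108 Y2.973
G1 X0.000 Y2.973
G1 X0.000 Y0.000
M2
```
solid part
  facet normal 0.0000 0.0000 -1.0000
    outer loop
      vertex 19.108 20.810 0.000
      vertex 19.108 0.000 0.000
      vertex 0.000 0.000 0.000
    endloop
  endfacet
  facet normal 0.0000 0.0000 -1.0000
    outer loop
      vertex 0.000 20.810 0.000
      vertex 19.108 20.810 0.000
      vertex 0.000 0.000 0.000
    endloop
  endfacet
  facet normal 0.0000 -1.0000 0.0000
    outer loop
      vertex 0.000 0.000 0.000
      vertex 19.108 0.000 0.000
      vertex 19.108 0.000 8.138
    endloop
  endfacet
  facet normal 0.0000 -1.0000 0.0000
    outer loop
      vertex 0.000 0.000 0.000
      vertex 19.108 0.000 8.138
      vertex 0.000 0.000 8.138
    endloop
  endfacet
  facet normal 0.0000 0.3642 0.9313
    outer loop
      vertex 0.000 0.000 8.138
      vertex 19.108 0.000 8.138
      vertex 19.108 20.810 0.000
    endloop
  endfacet
  facet normal 0.0000 0.3642 0.9313
    outer loop
      vertex 0.000 0.000 8.138
      vertex 19.108 20.810 0.000
      vertex 0.000 20.810 0.000
    endloop
  endfacet
  facet normal -1.0000 0.0000 0.0000
    outer loop
      vertex 0.000 0.000 8.138
      vertex 0.000 20.810 0.000
      vertex 0.000 0.000 0.000
    endloop
  endfacet
  facet normal 1.0000 0.0000 0.0000
    outer loop
      vertex 19.108 0.000 0.000
      vertex 19.108 20.810 0.000
      vertex 19.108 0.000 8.138
    endloop
  endfacet
endsolid part

The G0 Z moves step by Δz≈1.163 mm. The G1 loops shrink linearly with z, so the solid tapers from its base footprint up to z≈8.14. Closing with a flat bottom cap and the tapered top and triangulating gives 8 facets — a wedge (ramp): 19.1 × 20.8 mm base, rising to 8.14 mm along the y=0 edge and sloping linearly to z=0 at y=20.8.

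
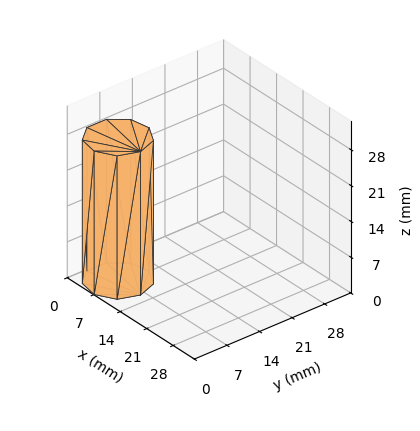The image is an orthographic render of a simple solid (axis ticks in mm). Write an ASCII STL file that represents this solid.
Reading the render: the shape is a regular 9-sided prism (a cylinder approximated with 9 flat sides), circumscribed radius ≈ 6 mm, height ≈ 28 mm (dimensions read to the nearest mm from the axis ticks). For the STL, each face is triangulated and given an outward normal.

solid part
  facet normal 0.0000 0.0000 -1.0000
    outer loop
      vertex 7.0 11.9 0.0
      vertex 10.6 9.9 0.0
      vertex 12.0 6.0 0.0
    endloop
  endfacet
  facet normal 0.0000 0.0000 -1.0000
    outer loop
      vertex 3.0 11.2 0.0
      vertex 7.0 11.9 0.0
      vertex 12.0 6.0 0.0
    endloop
  endfacet
  facet normal 0.0000 0.0000 -1.0000
    outer loop
      vertex 0.4 8.1 0.0
      vertex 3.0 11.2 0.0
      vertex 12.0 6.0 0.0
    endloop
  endfacet
  facet normal 0.0000 0.0000 -1.0000
    outer loop
      vertex 0.4 3.9 0.0
      vertex 0.4 8.1 0.0
      vertex 12.0 6.0 0.0
    endloop
  endfacet
  facet normal 0.0000 0.0000 -1.0000
    outer loop
      vertex 3.0 0.8 0.0
      vertex 0.4 3.9 0.0
      vertex 12.0 6.0 0.0
    endloop
  endfacet
  facet normal 0.0000 0.0000 -1.0000
    outer loop
      vertex 7.0 0.1 0.0
      vertex 3.0 0.8 0.0
      vertex 12.0 6.0 0.0
    endloop
  endfacet
  facet normal 0.0000 0.0000 -1.0000
    outer loop
      vertex 10.6 2.1 0.0
      vertex 7.0 0.1 0.0
      vertex 12.0 6.0 0.0
    endloop
  endfacet
  facet normal 0.0000 0.0000 1.0000
    outer loop
      vertex 12.0 6.0 28.0
      vertex 10.6 9.9 28.0
      vertex 7.0 11.9 28.0
    endloop
  endfacet
  facet normal 0.0000 0.0000 1.0000
    outer loop
      vertex 12.0 6.0 28.0
      vertex 7.0 11.9 28.0
      vertex 3.0 11.2 28.0
    endloop
  endfacet
  facet normal 0.0000 0.0000 1.0000
    outer loop
      vertex 12.0 6.0 28.0
      vertex 3.0 11.2 28.0
      vertex 0.4 8.1 28.0
    endloop
  endfacet
  facet normal 0.0000 0.0000 1.0000
    outer loop
      vertex 12.0 6.0 28.0
      vertex 0.4 8.1 28.0
      vertex 0.4 3.9 28.0
    endloop
  endfacet
  facet normal 0.0000 0.0000 1.0000
    outer loop
      vertex 12.0 6.0 28.0
      vertex 0.4 3.9 28.0
      vertex 3.0 0.8 28.0
    endloop
  endfacet
  facet normal 0.0000 0.0000 1.0000
    outer loop
      vertex 12.0 6.0 28.0
      vertex 3.0 0.8 28.0
      vertex 7.0 0.1 28.0
    endloop
  endfacet
  facet normal 0.0000 0.0000 1.0000
    outer loop
      vertex 12.0 6.0 28.0
      vertex 7.0 0.1 28.0
      vertex 10.6 2.1 28.0
    endloop
  endfacet
  facet normal 0.9412 0.3379 0.0000
    outer loop
      vertex 12.0 6.0 0.0
      vertex 10.6 9.9 0.0
      vertex 10.6 9.9 28.0
    endloop
  endfacet
  facet normal 0.9412 0.3379 0.0000
    outer loop
      vertex 12.0 6.0 0.0
      vertex 10.6 9.9 28.0
      vertex 12.0 6.0 28.0
    endloop
  endfacet
  facet normal 0.4856 0.8742 0.0000
    outer loop
      vertex 10.6 9.9 0.0
      vertex 7.0 11.9 0.0
      vertex 7.0 11.9 28.0
    endloop
  endfacet
  facet normal 0.4856 0.8742 0.0000
    outer loop
      vertex 10.6 9.9 0.0
      vertex 7.0 11.9 28.0
      vertex 10.6 9.9 28.0
    endloop
  endfacet
  facet normal -0.1724 0.9850 0.0000
    outer loop
      vertex 7.0 11.9 0.0
      vertex 3.0 11.2 0.0
      vertex 3.0 11.2 28.0
    endloop
  endfacet
  facet normal -0.1724 0.9850 0.0000
    outer loop
      vertex 7.0 11.9 0.0
      vertex 3.0 11.2 28.0
      vertex 7.0 11.9 28.0
    endloop
  endfacet
  facet normal -0.7662 0.6426 0.0000
    outer loop
      vertex 3.0 11.2 0.0
      vertex 0.4 8.1 0.0
      vertex 0.4 8.1 28.0
    endloop
  endfacet
  facet normal -0.7662 0.6426 0.0000
    outer loop
      vertex 3.0 11.2 0.0
      vertex 0.4 8.1 28.0
      vertex 3.0 11.2 28.0
    endloop
  endfacet
  facet normal -1.0000 0.0000 0.0000
    outer loop
      vertex 0.4 8.1 0.0
      vertex 0.4 3.9 0.0
      vertex 0.4 3.9 28.0
    endloop
  endfacet
  facet normal -1.0000 0.0000 0.0000
    outer loop
      vertex 0.4 8.1 0.0
      vertex 0.4 3.9 28.0
      vertex 0.4 8.1 28.0
    endloop
  endfacet
  facet normal -0.7662 -0.6426 0.0000
    outer loop
      vertex 0.4 3.9 0.0
      vertex 3.0 0.8 0.0
      vertex 3.0 0.8 28.0
    endloop
  endfacet
  facet normal -0.7662 -0.6426 0.0000
    outer loop
      vertex 0.4 3.9 0.0
      vertex 3.0 0.8 28.0
      vertex 0.4 3.9 28.0
    endloop
  endfacet
  facet normal -0.1724 -0.9850 0.0000
    outer loop
      vertex 3.0 0.8 0.0
      vertex 7.0 0.1 0.0
      vertex 7.0 0.1 28.0
    endloop
  endfacet
  facet normal -0.1724 -0.9850 0.0000
    outer loop
      vertex 3.0 0.8 0.0
      vertex 7.0 0.1 28.0
      vertex 3.0 0.8 28.0
    endloop
  endfacet
  facet normal 0.4856 -0.8742 0.0000
    outer loop
      vertex 7.0 0.1 0.0
      vertex 10.6 2.1 0.0
      vertex 10.6 2.1 28.0
    endloop
  endfacet
  facet normal 0.4856 -0.8742 0.0000
    outer loop
      vertex 7.0 0.1 0.0
      vertex 10.6 2.1 28.0
      vertex 7.0 0.1 28.0
    endloop
  endfacet
  facet normal 0.9412 -0.3379 0.0000
    outer loop
      vertex 10.6 2.1 0.0
      vertex 12.0 6.0 0.0
      vertex 12.0 6.0 28.0
    endloop
  endfacet
  facet normal 0.9412 -0.3379 0.0000
    outer loop
      vertex 10.6 2.1 0.0
      vertex 12.0 6.0 28.0
      vertex 10.6 2.1 28.0
    endloop
  endfacet
endsolid part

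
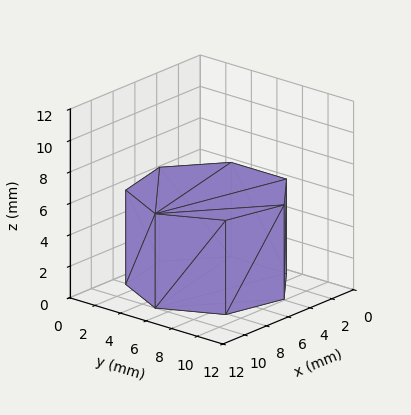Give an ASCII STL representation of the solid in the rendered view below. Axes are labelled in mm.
Reading the render: the shape is a regular 7-sided prism (a cylinder approximated with 7 flat sides), circumscribed radius ≈ 5 mm, height ≈ 6 mm (dimensions read to the nearest mm from the axis ticks). For the STL, each face is triangulated and given an outward normal.

solid part
  facet normal 0.0000 0.0000 -1.0000
    outer loop
      vertex 3.887 9.875 0.000
      vertex 8.117 8.909 0.000
      vertex 10.000 5.000 0.000
    endloop
  endfacet
  facet normal 0.0000 0.0000 -1.0000
    outer loop
      vertex 0.495 7.169 0.000
      vertex 3.887 9.875 0.000
      vertex 10.000 5.000 0.000
    endloop
  endfacet
  facet normal 0.0000 0.0000 -1.0000
    outer loop
      vertex 0.495 2.831 0.000
      vertex 0.495 7.169 0.000
      vertex 10.000 5.000 0.000
    endloop
  endfacet
  facet normal 0.0000 0.0000 -1.0000
    outer loop
      vertex 3.887 0.125 0.000
      vertex 0.495 2.831 0.000
      vertex 10.000 5.000 0.000
    endloop
  endfacet
  facet normal 0.0000 0.0000 -1.0000
    outer loop
      vertex 8.117 1.091 0.000
      vertex 3.887 0.125 0.000
      vertex 10.000 5.000 0.000
    endloop
  endfacet
  facet normal 0.0000 0.0000 1.0000
    outer loop
      vertex 10.000 5.000 6.000
      vertex 8.117 8.909 6.000
      vertex 3.887 9.875 6.000
    endloop
  endfacet
  facet normal 0.0000 0.0000 1.0000
    outer loop
      vertex 10.000 5.000 6.000
      vertex 3.887 9.875 6.000
      vertex 0.495 7.169 6.000
    endloop
  endfacet
  facet normal 0.0000 0.0000 1.0000
    outer loop
      vertex 10.000 5.000 6.000
      vertex 0.495 7.169 6.000
      vertex 0.495 2.831 6.000
    endloop
  endfacet
  facet normal 0.0000 0.0000 1.0000
    outer loop
      vertex 10.000 5.000 6.000
      vertex 0.495 2.831 6.000
      vertex 3.887 0.125 6.000
    endloop
  endfacet
  facet normal 0.0000 0.0000 1.0000
    outer loop
      vertex 10.000 5.000 6.000
      vertex 3.887 0.125 6.000
      vertex 8.117 1.091 6.000
    endloop
  endfacet
  facet normal 0.9009 0.4340 0.0000
    outer loop
      vertex 10.000 5.000 0.000
      vertex 8.117 8.909 0.000
      vertex 8.117 8.909 6.000
    endloop
  endfacet
  facet normal 0.9009 0.4340 0.0000
    outer loop
      vertex 10.000 5.000 0.000
      vertex 8.117 8.909 6.000
      vertex 10.000 5.000 6.000
    endloop
  endfacet
  facet normal 0.2226 0.9749 0.0000
    outer loop
      vertex 8.117 8.909 0.000
      vertex 3.887 9.875 0.000
      vertex 3.887 9.875 6.000
    endloop
  endfacet
  facet normal 0.2226 0.9749 0.0000
    outer loop
      vertex 8.117 8.909 0.000
      vertex 3.887 9.875 6.000
      vertex 8.117 8.909 6.000
    endloop
  endfacet
  facet normal -0.6236 0.7817 0.0000
    outer loop
      vertex 3.887 9.875 0.000
      vertex 0.495 7.169 0.000
      vertex 0.495 7.169 6.000
    endloop
  endfacet
  facet normal -0.6236 0.7817 0.0000
    outer loop
      vertex 3.887 9.875 0.000
      vertex 0.495 7.169 6.000
      vertex 3.887 9.875 6.000
    endloop
  endfacet
  facet normal -1.0000 0.0000 0.0000
    outer loop
      vertex 0.495 7.169 0.000
      vertex 0.495 2.831 0.000
      vertex 0.495 2.831 6.000
    endloop
  endfacet
  facet normal -1.0000 0.0000 0.0000
    outer loop
      vertex 0.495 7.169 0.000
      vertex 0.495 2.831 6.000
      vertex 0.495 7.169 6.000
    endloop
  endfacet
  facet normal -0.6236 -0.7817 0.0000
    outer loop
      vertex 0.495 2.831 0.000
      vertex 3.887 0.125 0.000
      vertex 3.887 0.125 6.000
    endloop
  endfacet
  facet normal -0.6236 -0.7817 0.0000
    outer loop
      vertex 0.495 2.831 0.000
      vertex 3.887 0.125 6.000
      vertex 0.495 2.831 6.000
    endloop
  endfacet
  facet normal 0.2226 -0.9749 0.0000
    outer loop
      vertex 3.887 0.125 0.000
      vertex 8.117 1.091 0.000
      vertex 8.117 1.091 6.000
    endloop
  endfacet
  facet normal 0.2226 -0.9749 0.0000
    outer loop
      vertex 3.887 0.125 0.000
      vertex 8.117 1.091 6.000
      vertex 3.887 0.125 6.000
    endloop
  endfacet
  facet normal 0.9009 -0.4340 0.0000
    outer loop
      vertex 8.117 1.091 0.000
      vertex 10.000 5.000 0.000
      vertex 10.000 5.000 6.000
    endloop
  endfacet
  facet normal 0.9009 -0.4340 0.0000
    outer loop
      vertex 8.117 1.091 0.000
      vertex 10.000 5.000 6.000
      vertex 8.117 1.091 6.000
    endloop
  endfacet
endsolid part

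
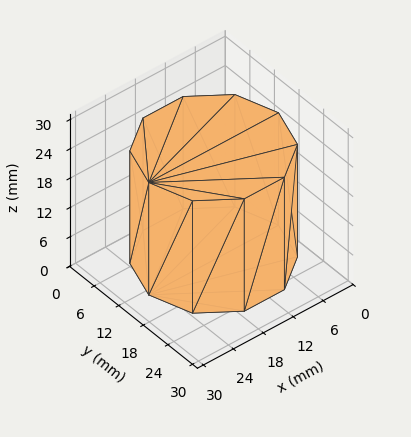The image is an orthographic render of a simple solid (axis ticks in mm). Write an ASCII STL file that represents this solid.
Reading the render: the shape is a regular 10-sided prism (a cylinder approximated with 10 flat sides), circumscribed radius ≈ 13 mm, height ≈ 23 mm (dimensions read to the nearest mm from the axis ticks). For the STL, each face is triangulated and given an outward normal.

solid part
  facet normal 0.0000 0.0000 -1.0000
    outer loop
      vertex 17.017 25.364 0.000
      vertex 23.517 20.641 0.000
      vertex 26.000 13.000 0.000
    endloop
  endfacet
  facet normal 0.0000 0.0000 -1.0000
    outer loop
      vertex 8.983 25.364 0.000
      vertex 17.017 25.364 0.000
      vertex 26.000 13.000 0.000
    endloop
  endfacet
  facet normal 0.0000 0.0000 -1.0000
    outer loop
      vertex 2.483 20.641 0.000
      vertex 8.983 25.364 0.000
      vertex 26.000 13.000 0.000
    endloop
  endfacet
  facet normal 0.0000 0.0000 -1.0000
    outer loop
      vertex 0.000 13.000 0.000
      vertex 2.483 20.641 0.000
      vertex 26.000 13.000 0.000
    endloop
  endfacet
  facet normal 0.0000 0.0000 -1.0000
    outer loop
      vertex 2.483 5.359 0.000
      vertex 0.000 13.000 0.000
      vertex 26.000 13.000 0.000
    endloop
  endfacet
  facet normal 0.0000 0.0000 -1.0000
    outer loop
      vertex 8.983 0.636 0.000
      vertex 2.483 5.359 0.000
      vertex 26.000 13.000 0.000
    endloop
  endfacet
  facet normal 0.0000 0.0000 -1.0000
    outer loop
      vertex 17.017 0.636 0.000
      vertex 8.983 0.636 0.000
      vertex 26.000 13.000 0.000
    endloop
  endfacet
  facet normal 0.0000 0.0000 -1.0000
    outer loop
      vertex 23.517 5.359 0.000
      vertex 17.017 0.636 0.000
      vertex 26.000 13.000 0.000
    endloop
  endfacet
  facet normal 0.0000 0.0000 1.0000
    outer loop
      vertex 26.000 13.000 23.000
      vertex 23.517 20.641 23.000
      vertex 17.017 25.364 23.000
    endloop
  endfacet
  facet normal 0.0000 0.0000 1.0000
    outer loop
      vertex 26.000 13.000 23.000
      vertex 17.017 25.364 23.000
      vertex 8.983 25.364 23.000
    endloop
  endfacet
  facet normal 0.0000 0.0000 1.0000
    outer loop
      vertex 26.000 13.000 23.000
      vertex 8.983 25.364 23.000
      vertex 2.483 20.641 23.000
    endloop
  endfacet
  facet normal 0.0000 0.0000 1.0000
    outer loop
      vertex 26.000 13.000 23.000
      vertex 2.483 20.641 23.000
      vertex 0.000 13.000 23.000
    endloop
  endfacet
  facet normal 0.0000 0.0000 1.0000
    outer loop
      vertex 26.000 13.000 23.000
      vertex 0.000 13.000 23.000
      vertex 2.483 5.359 23.000
    endloop
  endfacet
  facet normal 0.0000 0.0000 1.0000
    outer loop
      vertex 26.000 13.000 23.000
      vertex 2.483 5.359 23.000
      vertex 8.983 0.636 23.000
    endloop
  endfacet
  facet normal 0.0000 0.0000 1.0000
    outer loop
      vertex 26.000 13.000 23.000
      vertex 8.983 0.636 23.000
      vertex 17.017 0.636 23.000
    endloop
  endfacet
  facet normal 0.0000 0.0000 1.0000
    outer loop
      vertex 26.000 13.000 23.000
      vertex 17.017 0.636 23.000
      vertex 23.517 5.359 23.000
    endloop
  endfacet
  facet normal 0.9510 0.3090 0.0000
    outer loop
      vertex 26.000 13.000 0.000
      vertex 23.517 20.641 0.000
      vertex 23.517 20.641 23.000
    endloop
  endfacet
  facet normal 0.9510 0.3090 0.0000
    outer loop
      vertex 26.000 13.000 0.000
      vertex 23.517 20.641 23.000
      vertex 26.000 13.000 23.000
    endloop
  endfacet
  facet normal 0.5878 0.8090 0.0000
    outer loop
      vertex 23.517 20.641 0.000
      vertex 17.017 25.364 0.000
      vertex 17.017 25.364 23.000
    endloop
  endfacet
  facet normal 0.5878 0.8090 0.0000
    outer loop
      vertex 23.517 20.641 0.000
      vertex 17.017 25.364 23.000
      vertex 23.517 20.641 23.000
    endloop
  endfacet
  facet normal 0.0000 1.0000 0.0000
    outer loop
      vertex 17.017 25.364 0.000
      vertex 8.983 25.364 0.000
      vertex 8.983 25.364 23.000
    endloop
  endfacet
  facet normal 0.0000 1.0000 0.0000
    outer loop
      vertex 17.017 25.364 0.000
      vertex 8.983 25.364 23.000
      vertex 17.017 25.364 23.000
    endloop
  endfacet
  facet normal -0.5878 0.8090 0.0000
    outer loop
      vertex 8.983 25.364 0.000
      vertex 2.483 20.641 0.000
      vertex 2.483 20.641 23.000
    endloop
  endfacet
  facet normal -0.5878 0.8090 0.0000
    outer loop
      vertex 8.983 25.364 0.000
      vertex 2.483 20.641 23.000
      vertex 8.983 25.364 23.000
    endloop
  endfacet
  facet normal -0.9510 0.3090 0.0000
    outer loop
      vertex 2.483 20.641 0.000
      vertex 0.000 13.000 0.000
      vertex 0.000 13.000 23.000
    endloop
  endfacet
  facet normal -0.9510 0.3090 0.0000
    outer loop
      vertex 2.483 20.641 0.000
      vertex 0.000 13.000 23.000
      vertex 2.483 20.641 23.000
    endloop
  endfacet
  facet normal -0.9510 -0.3090 0.0000
    outer loop
      vertex 0.000 13.000 0.000
      vertex 2.483 5.359 0.000
      vertex 2.483 5.359 23.000
    endloop
  endfacet
  facet normal -0.9510 -0.3090 0.0000
    outer loop
      vertex 0.000 13.000 0.000
      vertex 2.483 5.359 23.000
      vertex 0.000 13.000 23.000
    endloop
  endfacet
  facet normal -0.5878 -0.8090 0.0000
    outer loop
      vertex 2.483 5.359 0.000
      vertex 8.983 0.636 0.000
      vertex 8.983 0.636 23.000
    endloop
  endfacet
  facet normal -0.5878 -0.8090 0.0000
    outer loop
      vertex 2.483 5.359 0.000
      vertex 8.983 0.636 23.000
      vertex 2.483 5.359 23.000
    endloop
  endfacet
  facet normal 0.0000 -1.0000 0.0000
    outer loop
      vertex 8.983 0.636 0.000
      vertex 17.017 0.636 0.000
      vertex 17.017 0.636 23.000
    endloop
  endfacet
  facet normal 0.0000 -1.0000 0.0000
    outer loop
      vertex 8.983 0.636 0.000
      vertex 17.017 0.636 23.000
      vertex 8.983 0.636 23.000
    endloop
  endfacet
  facet normal 0.5878 -0.8090 0.0000
    outer loop
      vertex 17.017 0.636 0.000
      vertex 23.517 5.359 0.000
      vertex 23.517 5.359 23.000
    endloop
  endfacet
  facet normal 0.5878 -0.8090 0.0000
    outer loop
      vertex 17.017 0.636 0.000
      vertex 23.517 5.359 23.000
      vertex 17.017 0.636 23.000
    endloop
  endfacet
  facet normal 0.9510 -0.3090 0.0000
    outer loop
      vertex 23.517 5.359 0.000
      vertex 26.000 13.000 0.000
      vertex 26.000 13.000 23.000
    endloop
  endfacet
  facet normal 0.9510 -0.3090 0.0000
    outer loop
      vertex 23.517 5.359 0.000
      vertex 26.000 13.000 23.000
      vertex 23.517 5.359 23.000
    endloop
  endfacet
endsolid part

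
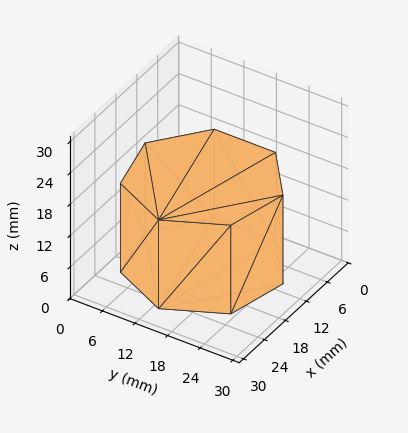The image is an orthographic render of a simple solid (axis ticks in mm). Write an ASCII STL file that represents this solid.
Reading the render: the shape is a regular 7-sided prism (a cylinder approximated with 7 flat sides), circumscribed radius ≈ 13 mm, height ≈ 17 mm (dimensions read to the nearest mm from the axis ticks). For the STL, each face is triangulated and given an outward normal.

solid part
  facet normal 0.0000 0.0000 -1.0000
    outer loop
      vertex 10.107 25.674 0.000
      vertex 21.105 23.164 0.000
      vertex 26.000 13.000 0.000
    endloop
  endfacet
  facet normal 0.0000 0.0000 -1.0000
    outer loop
      vertex 1.287 18.640 0.000
      vertex 10.107 25.674 0.000
      vertex 26.000 13.000 0.000
    endloop
  endfacet
  facet normal 0.0000 0.0000 -1.0000
    outer loop
      vertex 1.287 7.360 0.000
      vertex 1.287 18.640 0.000
      vertex 26.000 13.000 0.000
    endloop
  endfacet
  facet normal 0.0000 0.0000 -1.0000
    outer loop
      vertex 10.107 0.326 0.000
      vertex 1.287 7.360 0.000
      vertex 26.000 13.000 0.000
    endloop
  endfacet
  facet normal 0.0000 0.0000 -1.0000
    outer loop
      vertex 21.105 2.836 0.000
      vertex 10.107 0.326 0.000
      vertex 26.000 13.000 0.000
    endloop
  endfacet
  facet normal 0.0000 0.0000 1.0000
    outer loop
      vertex 26.000 13.000 17.000
      vertex 21.105 23.164 17.000
      vertex 10.107 25.674 17.000
    endloop
  endfacet
  facet normal 0.0000 0.0000 1.0000
    outer loop
      vertex 26.000 13.000 17.000
      vertex 10.107 25.674 17.000
      vertex 1.287 18.640 17.000
    endloop
  endfacet
  facet normal 0.0000 0.0000 1.0000
    outer loop
      vertex 26.000 13.000 17.000
      vertex 1.287 18.640 17.000
      vertex 1.287 7.360 17.000
    endloop
  endfacet
  facet normal 0.0000 0.0000 1.0000
    outer loop
      vertex 26.000 13.000 17.000
      vertex 1.287 7.360 17.000
      vertex 10.107 0.326 17.000
    endloop
  endfacet
  facet normal 0.0000 0.0000 1.0000
    outer loop
      vertex 26.000 13.000 17.000
      vertex 10.107 0.326 17.000
      vertex 21.105 2.836 17.000
    endloop
  endfacet
  facet normal 0.9010 0.4339 0.0000
    outer loop
      vertex 26.000 13.000 0.000
      vertex 21.105 23.164 0.000
      vertex 21.105 23.164 17.000
    endloop
  endfacet
  facet normal 0.9010 0.4339 0.0000
    outer loop
      vertex 26.000 13.000 0.000
      vertex 21.105 23.164 17.000
      vertex 26.000 13.000 17.000
    endloop
  endfacet
  facet normal 0.2225 0.9749 0.0000
    outer loop
      vertex 21.105 23.164 0.000
      vertex 10.107 25.674 0.000
      vertex 10.107 25.674 17.000
    endloop
  endfacet
  facet normal 0.2225 0.9749 0.0000
    outer loop
      vertex 21.105 23.164 0.000
      vertex 10.107 25.674 17.000
      vertex 21.105 23.164 17.000
    endloop
  endfacet
  facet normal -0.6235 0.7818 0.0000
    outer loop
      vertex 10.107 25.674 0.000
      vertex 1.287 18.640 0.000
      vertex 1.287 18.640 17.000
    endloop
  endfacet
  facet normal -0.6235 0.7818 0.0000
    outer loop
      vertex 10.107 25.674 0.000
      vertex 1.287 18.640 17.000
      vertex 10.107 25.674 17.000
    endloop
  endfacet
  facet normal -1.0000 0.0000 0.0000
    outer loop
      vertex 1.287 18.640 0.000
      vertex 1.287 7.360 0.000
      vertex 1.287 7.360 17.000
    endloop
  endfacet
  facet normal -1.0000 0.0000 0.0000
    outer loop
      vertex 1.287 18.640 0.000
      vertex 1.287 7.360 17.000
      vertex 1.287 18.640 17.000
    endloop
  endfacet
  facet normal -0.6235 -0.7818 0.0000
    outer loop
      vertex 1.287 7.360 0.000
      vertex 10.107 0.326 0.000
      vertex 10.107 0.326 17.000
    endloop
  endfacet
  facet normal -0.6235 -0.7818 0.0000
    outer loop
      vertex 1.287 7.360 0.000
      vertex 10.107 0.326 17.000
      vertex 1.287 7.360 17.000
    endloop
  endfacet
  facet normal 0.2225 -0.9749 0.0000
    outer loop
      vertex 10.107 0.326 0.000
      vertex 21.105 2.836 0.000
      vertex 21.105 2.836 17.000
    endloop
  endfacet
  facet normal 0.2225 -0.9749 0.0000
    outer loop
      vertex 10.107 0.326 0.000
      vertex 21.105 2.836 17.000
      vertex 10.107 0.326 17.000
    endloop
  endfacet
  facet normal 0.9010 -0.4339 0.0000
    outer loop
      vertex 21.105 2.836 0.000
      vertex 26.000 13.000 0.000
      vertex 26.000 13.000 17.000
    endloop
  endfacet
  facet normal 0.9010 -0.4339 0.0000
    outer loop
      vertex 21.105 2.836 0.000
      vertex 26.000 13.000 17.000
      vertex 21.105 2.836 17.000
    endloop
  endfacet
endsolid part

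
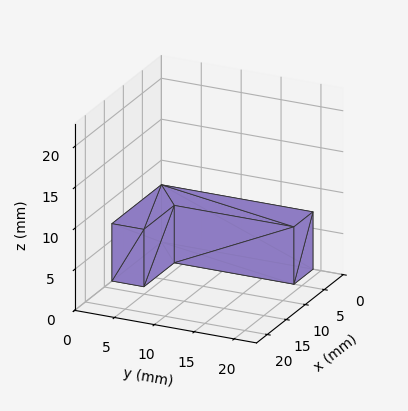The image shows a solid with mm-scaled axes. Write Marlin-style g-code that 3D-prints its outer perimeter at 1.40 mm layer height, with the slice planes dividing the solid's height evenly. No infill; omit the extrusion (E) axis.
Reading the render: the shape is an L-shaped prism: outer 13 × 19 mm, arm thicknesses ≈ 4 mm (horizontal) and 5 mm (vertical), extruded 7 mm in z (dimensions read to the nearest mm from the axis ticks). For the g-code, the solid's height is divided into equal slices at the stated Δz and each level perimeter traced with G1 moves after a G0 lift.

; perimeter-only toolpath
G21 ; units = mm
G90 ; absolute positioning
G28 ; home
; layer 1
G0 Z1.40
G0 X0.00 Y0.00
G1 X13.00 Y0.00
G1 X13.00 Y4.00
G1 X5.00 Y4.00
G1 X5.00 Y19.00
G1 X0.00 Y19.00
G1 X0.00 Y0.00
; layer 2
G0 Z2.80
G0 X0.00 Y0.00
G1 X13.00 Y0.00
G1 X13.00 Y4.00
G1 X5.00 Y4.00
G1 X5.00 Y19.00
G1 X0.00 Y19.00
G1 X0.00 Y0.00
; layer 3
G0 Z4.20
G0 X0.00 Y0.00
G1 X13.00 Y0.00
G1 X13.00 Y4.00
G1 X5.00 Y4.00
G1 X5.00 Y19.00
G1 X0.00 Y19.00
G1 X0.00 Y0.00
; layer 4
G0 Z5.60
G0 X0.00 Y0.00
G1 X13.00 Y0.00
G1 X13.00 Y4.00
G1 X5.00 Y4.00
G1 X5.00 Y19.00
G1 X0.00 Y19.00
G1 X0.00 Y0.00
; layer 5
G0 Z7.00
G0 X0.00 Y0.00
G1 X13.00 Y0.00
G1 X13.00 Y4.00
G1 X5.00 Y4.00
G1 X5.00 Y19.00
G1 X0.00 Y19.00
G1 X0.00 Y0.00
M2 ; end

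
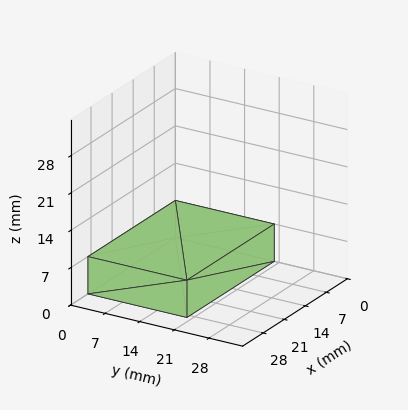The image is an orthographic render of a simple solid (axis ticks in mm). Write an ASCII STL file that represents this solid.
Reading the render: the shape is a rectangular box, roughly 29 × 20 mm footprint and 7 mm tall (dimensions read to the nearest mm from the axis ticks). For the STL, each face is triangulated and given an outward normal.

solid part
  facet normal 0.0000 0.0000 -1.0000
    outer loop
      vertex 29.0 20.0 0.0
      vertex 29.0 0.0 0.0
      vertex 0.0 0.0 0.0
    endloop
  endfacet
  facet normal 0.0000 0.0000 -1.0000
    outer loop
      vertex 0.0 20.0 0.0
      vertex 29.0 20.0 0.0
      vertex 0.0 0.0 0.0
    endloop
  endfacet
  facet normal 0.0000 0.0000 1.0000
    outer loop
      vertex 0.0 0.0 7.0
      vertex 29.0 0.0 7.0
      vertex 29.0 20.0 7.0
    endloop
  endfacet
  facet normal 0.0000 0.0000 1.0000
    outer loop
      vertex 0.0 0.0 7.0
      vertex 29.0 20.0 7.0
      vertex 0.0 20.0 7.0
    endloop
  endfacet
  facet normal 0.0000 -1.0000 0.0000
    outer loop
      vertex 0.0 0.0 0.0
      vertex 29.0 0.0 0.0
      vertex 29.0 0.0 7.0
    endloop
  endfacet
  facet normal 0.0000 -1.0000 0.0000
    outer loop
      vertex 0.0 0.0 0.0
      vertex 29.0 0.0 7.0
      vertex 0.0 0.0 7.0
    endloop
  endfacet
  facet normal 0.0000 1.0000 0.0000
    outer loop
      vertex 29.0 20.0 7.0
      vertex 29.0 20.0 0.0
      vertex 0.0 20.0 0.0
    endloop
  endfacet
  facet normal 0.0000 1.0000 0.0000
    outer loop
      vertex 0.0 20.0 7.0
      vertex 29.0 20.0 7.0
      vertex 0.0 20.0 0.0
    endloop
  endfacet
  facet normal -1.0000 0.0000 0.0000
    outer loop
      vertex 0.0 20.0 7.0
      vertex 0.0 20.0 0.0
      vertex 0.0 0.0 0.0
    endloop
  endfacet
  facet normal -1.0000 0.0000 0.0000
    outer loop
      vertex 0.0 0.0 7.0
      vertex 0.0 20.0 7.0
      vertex 0.0 0.0 0.0
    endloop
  endfacet
  facet normal 1.0000 0.0000 0.0000
    outer loop
      vertex 29.0 0.0 0.0
      vertex 29.0 20.0 0.0
      vertex 29.0 20.0 7.0
    endloop
  endfacet
  facet normal 1.0000 0.0000 0.0000
    outer loop
      vertex 29.0 0.0 0.0
      vertex 29.0 20.0 7.0
      vertex 29.0 0.0 7.0
    endloop
  endfacet
endsolid part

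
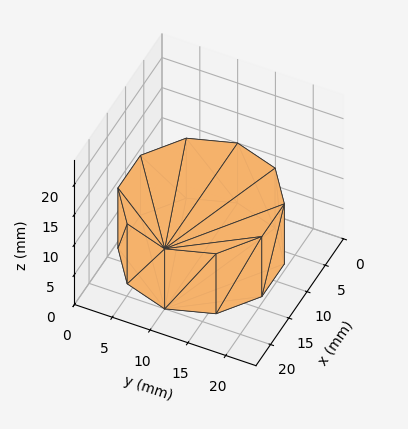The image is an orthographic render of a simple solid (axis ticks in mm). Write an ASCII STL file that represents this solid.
Reading the render: the shape is a regular 10-sided prism (a cylinder approximated with 10 flat sides), circumscribed radius ≈ 10 mm, height ≈ 10 mm (dimensions read to the nearest mm from the axis ticks). For the STL, each face is triangulated and given an outward normal.

solid part
  facet normal 0.0000 0.0000 -1.0000
    outer loop
      vertex 13.090 19.511 0.000
      vertex 18.090 15.878 0.000
      vertex 20.000 10.000 0.000
    endloop
  endfacet
  facet normal 0.0000 0.0000 -1.0000
    outer loop
      vertex 6.910 19.511 0.000
      vertex 13.090 19.511 0.000
      vertex 20.000 10.000 0.000
    endloop
  endfacet
  facet normal 0.0000 0.0000 -1.0000
    outer loop
      vertex 1.910 15.878 0.000
      vertex 6.910 19.511 0.000
      vertex 20.000 10.000 0.000
    endloop
  endfacet
  facet normal 0.0000 0.0000 -1.0000
    outer loop
      vertex 0.000 10.000 0.000
      vertex 1.910 15.878 0.000
      vertex 20.000 10.000 0.000
    endloop
  endfacet
  facet normal 0.0000 0.0000 -1.0000
    outer loop
      vertex 1.910 4.122 0.000
      vertex 0.000 10.000 0.000
      vertex 20.000 10.000 0.000
    endloop
  endfacet
  facet normal 0.0000 0.0000 -1.0000
    outer loop
      vertex 6.910 0.489 0.000
      vertex 1.910 4.122 0.000
      vertex 20.000 10.000 0.000
    endloop
  endfacet
  facet normal 0.0000 0.0000 -1.0000
    outer loop
      vertex 13.090 0.489 0.000
      vertex 6.910 0.489 0.000
      vertex 20.000 10.000 0.000
    endloop
  endfacet
  facet normal 0.0000 0.0000 -1.0000
    outer loop
      vertex 18.090 4.122 0.000
      vertex 13.090 0.489 0.000
      vertex 20.000 10.000 0.000
    endloop
  endfacet
  facet normal 0.0000 0.0000 1.0000
    outer loop
      vertex 20.000 10.000 10.000
      vertex 18.090 15.878 10.000
      vertex 13.090 19.511 10.000
    endloop
  endfacet
  facet normal 0.0000 0.0000 1.0000
    outer loop
      vertex 20.000 10.000 10.000
      vertex 13.090 19.511 10.000
      vertex 6.910 19.511 10.000
    endloop
  endfacet
  facet normal 0.0000 0.0000 1.0000
    outer loop
      vertex 20.000 10.000 10.000
      vertex 6.910 19.511 10.000
      vertex 1.910 15.878 10.000
    endloop
  endfacet
  facet normal 0.0000 0.0000 1.0000
    outer loop
      vertex 20.000 10.000 10.000
      vertex 1.910 15.878 10.000
      vertex 0.000 10.000 10.000
    endloop
  endfacet
  facet normal 0.0000 0.0000 1.0000
    outer loop
      vertex 20.000 10.000 10.000
      vertex 0.000 10.000 10.000
      vertex 1.910 4.122 10.000
    endloop
  endfacet
  facet normal 0.0000 0.0000 1.0000
    outer loop
      vertex 20.000 10.000 10.000
      vertex 1.910 4.122 10.000
      vertex 6.910 0.489 10.000
    endloop
  endfacet
  facet normal 0.0000 0.0000 1.0000
    outer loop
      vertex 20.000 10.000 10.000
      vertex 6.910 0.489 10.000
      vertex 13.090 0.489 10.000
    endloop
  endfacet
  facet normal 0.0000 0.0000 1.0000
    outer loop
      vertex 20.000 10.000 10.000
      vertex 13.090 0.489 10.000
      vertex 18.090 4.122 10.000
    endloop
  endfacet
  facet normal 0.9511 0.3090 0.0000
    outer loop
      vertex 20.000 10.000 0.000
      vertex 18.090 15.878 0.000
      vertex 18.090 15.878 10.000
    endloop
  endfacet
  facet normal 0.9511 0.3090 0.0000
    outer loop
      vertex 20.000 10.000 0.000
      vertex 18.090 15.878 10.000
      vertex 20.000 10.000 10.000
    endloop
  endfacet
  facet normal 0.5878 0.8090 0.0000
    outer loop
      vertex 18.090 15.878 0.000
      vertex 13.090 19.511 0.000
      vertex 13.090 19.511 10.000
    endloop
  endfacet
  facet normal 0.5878 0.8090 0.0000
    outer loop
      vertex 18.090 15.878 0.000
      vertex 13.090 19.511 10.000
      vertex 18.090 15.878 10.000
    endloop
  endfacet
  facet normal 0.0000 1.0000 0.0000
    outer loop
      vertex 13.090 19.511 0.000
      vertex 6.910 19.511 0.000
      vertex 6.910 19.511 10.000
    endloop
  endfacet
  facet normal 0.0000 1.0000 0.0000
    outer loop
      vertex 13.090 19.511 0.000
      vertex 6.910 19.511 10.000
      vertex 13.090 19.511 10.000
    endloop
  endfacet
  facet normal -0.5878 0.8090 0.0000
    outer loop
      vertex 6.910 19.511 0.000
      vertex 1.910 15.878 0.000
      vertex 1.910 15.878 10.000
    endloop
  endfacet
  facet normal -0.5878 0.8090 0.0000
    outer loop
      vertex 6.910 19.511 0.000
      vertex 1.910 15.878 10.000
      vertex 6.910 19.511 10.000
    endloop
  endfacet
  facet normal -0.9511 0.3090 0.0000
    outer loop
      vertex 1.910 15.878 0.000
      vertex 0.000 10.000 0.000
      vertex 0.000 10.000 10.000
    endloop
  endfacet
  facet normal -0.9511 0.3090 0.0000
    outer loop
      vertex 1.910 15.878 0.000
      vertex 0.000 10.000 10.000
      vertex 1.910 15.878 10.000
    endloop
  endfacet
  facet normal -0.9511 -0.3090 0.0000
    outer loop
      vertex 0.000 10.000 0.000
      vertex 1.910 4.122 0.000
      vertex 1.910 4.122 10.000
    endloop
  endfacet
  facet normal -0.9511 -0.3090 0.0000
    outer loop
      vertex 0.000 10.000 0.000
      vertex 1.910 4.122 10.000
      vertex 0.000 10.000 10.000
    endloop
  endfacet
  facet normal -0.5878 -0.8090 0.0000
    outer loop
      vertex 1.910 4.122 0.000
      vertex 6.910 0.489 0.000
      vertex 6.910 0.489 10.000
    endloop
  endfacet
  facet normal -0.5878 -0.8090 0.0000
    outer loop
      vertex 1.910 4.122 0.000
      vertex 6.910 0.489 10.000
      vertex 1.910 4.122 10.000
    endloop
  endfacet
  facet normal 0.0000 -1.0000 0.0000
    outer loop
      vertex 6.910 0.489 0.000
      vertex 13.090 0.489 0.000
      vertex 13.090 0.489 10.000
    endloop
  endfacet
  facet normal 0.0000 -1.0000 0.0000
    outer loop
      vertex 6.910 0.489 0.000
      vertex 13.090 0.489 10.000
      vertex 6.910 0.489 10.000
    endloop
  endfacet
  facet normal 0.5878 -0.8090 0.0000
    outer loop
      vertex 13.090 0.489 0.000
      vertex 18.090 4.122 0.000
      vertex 18.090 4.122 10.000
    endloop
  endfacet
  facet normal 0.5878 -0.8090 0.0000
    outer loop
      vertex 13.090 0.489 0.000
      vertex 18.090 4.122 10.000
      vertex 13.090 0.489 10.000
    endloop
  endfacet
  facet normal 0.9511 -0.3090 0.0000
    outer loop
      vertex 18.090 4.122 0.000
      vertex 20.000 10.000 0.000
      vertex 20.000 10.000 10.000
    endloop
  endfacet
  facet normal 0.9511 -0.3090 0.0000
    outer loop
      vertex 18.090 4.122 0.000
      vertex 20.000 10.000 10.000
      vertex 18.090 4.122 10.000
    endloop
  endfacet
endsolid part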